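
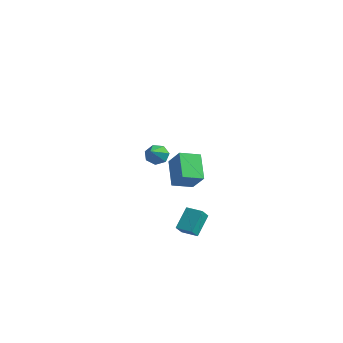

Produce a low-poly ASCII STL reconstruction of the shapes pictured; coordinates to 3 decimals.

solid 
facet normal -0.670 0.105 -0.734
outer loop
vertex -4.082 3.304 -2.556
vertex -3.506 4.459 -2.916
vertex -2.933 2.362 -3.74
endloop
endfacet
facet normal -0.430 -0.862 0.268
outer loop
vertex -1.914 2.201 -2.624
vertex -4.082 3.304 -2.556
vertex -2.933 2.362 -3.74
endloop
endfacet
facet normal -0.670 0.105 -0.734
outer loop
vertex -2.933 2.362 -3.74
vertex -3.506 4.459 -2.916
vertex -2.357 3.517 -4.1
endloop
endfacet
facet normal 0.605 -0.496 -0.623
outer loop
vertex -2.357 3.517 -4.1
vertex -1.914 2.201 -2.624
vertex -2.933 2.362 -3.74
endloop
endfacet
facet normal -0.605 0.496 0.623
outer loop
vertex -4.082 3.304 -2.556
vertex -2.487 4.298 -1.8
vertex -3.506 4.459 -2.916
endloop
endfacet
facet normal -0.430 -0.862 0.268
outer loop
vertex -3.063 3.143 -1.44
vertex -4.082 3.304 -2.556
vertex -1.914 2.201 -2.624
endloop
endfacet
facet normal -0.605 0.496 0.623
outer loop
vertex -3.063 3.143 -1.44
vertex -2.487 4.298 -1.8
vertex -4.082 3.304 -2.556
endloop
endfacet
facet normal 0.430 0.862 -0.268
outer loop
vertex -3.506 4.459 -2.916
vertex -2.487 4.298 -1.8
vertex -2.357 3.517 -4.1
endloop
endfacet
facet normal 0.605 -0.496 -0.623
outer loop
vertex -1.338 3.356 -2.984
vertex -1.914 2.201 -2.624
vertex -2.357 3.517 -4.1
endloop
endfacet
facet normal 0.430 0.862 -0.268
outer loop
vertex -2.357 3.517 -4.1
vertex -2.487 4.298 -1.8
vertex -1.338 3.356 -2.984
endloop
endfacet
facet normal 0.670 -0.105 0.734
outer loop
vertex -1.338 3.356 -2.984
vertex -3.063 3.143 -1.44
vertex -1.914 2.201 -2.624
endloop
endfacet
facet normal 0.670 -0.105 0.734
outer loop
vertex -2.487 4.298 -1.8
vertex -3.063 3.143 -1.44
vertex -1.338 3.356 -2.984
endloop
endfacet
facet normal -0.974 -0.228 0.016
outer loop
vertex 2.486 -2.093 -1.723
vertex 2.334 -1.489 -2.359
vertex 2.712 -3.134 -2.765
endloop
endfacet
facet normal 0.171 -0.678 0.715
outer loop
vertex 3.666 -2.911 -2.781
vertex 2.486 -2.093 -1.723
vertex 2.712 -3.134 -2.765
endloop
endfacet
facet normal -0.973 -0.228 0.018
outer loop
vertex 2.712 -3.134 -2.765
vertex 2.334 -1.489 -2.359
vertex 2.559 -2.53 -3.401
endloop
endfacet
facet normal 0.151 -0.698 -0.700
outer loop
vertex 2.559 -2.53 -3.401
vertex 3.666 -2.911 -2.781
vertex 2.712 -3.134 -2.765
endloop
endfacet
facet normal -0.152 0.698 0.699
outer loop
vertex 2.486 -2.093 -1.723
vertex 3.288 -1.266 -2.375
vertex 2.334 -1.489 -2.359
endloop
endfacet
facet normal 0.170 -0.678 0.715
outer loop
vertex 3.441 -1.87 -1.739
vertex 2.486 -2.093 -1.723
vertex 3.666 -2.911 -2.781
endloop
endfacet
facet normal -0.151 0.698 0.700
outer loop
vertex 3.441 -1.87 -1.739
vertex 3.288 -1.266 -2.375
vertex 2.486 -2.093 -1.723
endloop
endfacet
facet normal -0.171 0.678 -0.715
outer loop
vertex 2.334 -1.489 -2.359
vertex 3.288 -1.266 -2.375
vertex 2.559 -2.53 -3.401
endloop
endfacet
facet normal 0.151 -0.698 -0.699
outer loop
vertex 3.514 -2.307 -3.417
vertex 3.666 -2.911 -2.781
vertex 2.559 -2.53 -3.401
endloop
endfacet
facet normal -0.170 0.678 -0.715
outer loop
vertex 2.559 -2.53 -3.401
vertex 3.288 -1.266 -2.375
vertex 3.514 -2.307 -3.417
endloop
endfacet
facet normal 0.974 0.227 -0.017
outer loop
vertex 3.514 -2.307 -3.417
vertex 3.441 -1.87 -1.739
vertex 3.666 -2.911 -2.781
endloop
endfacet
facet normal 0.973 0.229 -0.017
outer loop
vertex 3.288 -1.266 -2.375
vertex 3.441 -1.87 -1.739
vertex 3.514 -2.307 -3.417
endloop
endfacet
facet normal -0.479 0.699 -0.530
outer loop
vertex 1.837 -2.697 2.306
vertex 1.333 -3.125 2.197
vertex 1.41 -2.69 2.701
endloop
endfacet
facet normal 0.592 0.500 0.632
outer loop
vertex 1.837 -2.697 2.306
vertex 1.41 -2.69 2.701
vertex 2.367 -4.635 3.343
endloop
endfacet
facet normal -0.478 0.700 -0.531
outer loop
vertex 1.41 -2.69 2.701
vertex 1.333 -3.125 2.197
vertex 0.925 -3.01 2.716
endloop
endfacet
facet normal -0.135 0.250 0.959
outer loop
vertex 1.41 -2.69 2.701
vertex 0.925 -3.01 2.716
vertex 2.367 -4.635 3.343
endloop
endfacet
facet normal -0.478 0.700 -0.531
outer loop
vertex 0.925 -3.01 2.716
vertex 1.333 -3.125 2.197
vertex 0.747 -3.417 2.34
endloop
endfacet
facet normal -0.664 -0.330 0.671
outer loop
vertex 0.925 -3.01 2.716
vertex 0.747 -3.417 2.34
vertex 2.367 -4.635 3.343
endloop
endfacet
facet normal -0.478 0.700 -0.531
outer loop
vertex 0.747 -3.417 2.34
vertex 1.333 -3.125 2.197
vertex 1.011 -3.603 1.857
endloop
endfacet
facet normal -0.595 -0.804 -0.016
outer loop
vertex 0.747 -3.417 2.34
vertex 1.011 -3.603 1.857
vertex 2.367 -4.635 3.343
endloop
endfacet
facet normal -0.479 0.700 -0.530
outer loop
vertex 1.011 -3.603 1.857
vertex 1.333 -3.125 2.197
vertex 1.517 -3.429 1.629
endloop
endfacet
facet normal 0.018 -0.814 -0.581
outer loop
vertex 1.011 -3.603 1.857
vertex 1.517 -3.429 1.629
vertex 2.367 -4.635 3.343
endloop
endfacet
facet normal -0.480 0.700 -0.530
outer loop
vertex 1.517 -3.429 1.629
vertex 1.333 -3.125 2.197
vertex 1.884 -3.026 1.829
endloop
endfacet
facet normal 0.716 -0.353 -0.603
outer loop
vertex 1.517 -3.429 1.629
vertex 1.884 -3.026 1.829
vertex 2.367 -4.635 3.343
endloop
endfacet
facet normal -0.480 0.700 -0.530
outer loop
vertex 1.884 -3.026 1.829
vertex 1.333 -3.125 2.197
vertex 1.837 -2.697 2.306
endloop
endfacet
facet normal 0.971 0.231 -0.064
outer loop
vertex 1.884 -3.026 1.829
vertex 1.837 -2.697 2.306
vertex 2.367 -4.635 3.343
endloop
endfacet

endsolid


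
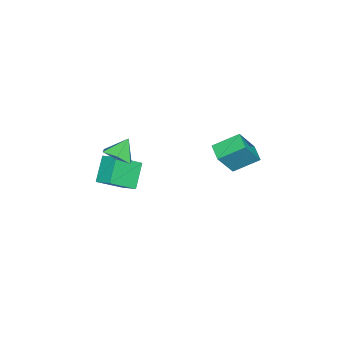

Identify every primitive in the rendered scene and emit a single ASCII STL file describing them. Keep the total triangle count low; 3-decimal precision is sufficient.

solid 
facet normal -0.789 -0.546 0.281
outer loop
vertex -3.516 3.665 4.506
vertex -4.528 4.243 2.784
vertex -2.876 2.313 3.677
endloop
endfacet
facet normal 0.487 -0.277 0.828
outer loop
vertex -2.032 2.897 3.376
vertex -3.516 3.665 4.506
vertex -2.876 2.313 3.677
endloop
endfacet
facet normal -0.789 -0.546 0.281
outer loop
vertex -2.876 2.313 3.677
vertex -4.528 4.243 2.784
vertex -3.889 2.891 1.955
endloop
endfacet
facet normal 0.374 -0.790 -0.485
outer loop
vertex -3.889 2.891 1.955
vertex -2.032 2.897 3.376
vertex -2.876 2.313 3.677
endloop
endfacet
facet normal -0.374 0.790 0.485
outer loop
vertex -3.516 3.665 4.506
vertex -3.684 4.827 2.483
vertex -4.528 4.243 2.784
endloop
endfacet
facet normal 0.487 -0.278 0.828
outer loop
vertex -2.671 4.249 4.205
vertex -3.516 3.665 4.506
vertex -2.032 2.897 3.376
endloop
endfacet
facet normal -0.374 0.791 0.485
outer loop
vertex -2.671 4.249 4.205
vertex -3.684 4.827 2.483
vertex -3.516 3.665 4.506
endloop
endfacet
facet normal -0.487 0.277 -0.828
outer loop
vertex -4.528 4.243 2.784
vertex -3.684 4.827 2.483
vertex -3.889 2.891 1.955
endloop
endfacet
facet normal 0.374 -0.791 -0.485
outer loop
vertex -3.044 3.475 1.654
vertex -2.032 2.897 3.376
vertex -3.889 2.891 1.955
endloop
endfacet
facet normal -0.487 0.277 -0.828
outer loop
vertex -3.889 2.891 1.955
vertex -3.684 4.827 2.483
vertex -3.044 3.475 1.654
endloop
endfacet
facet normal 0.790 0.545 -0.281
outer loop
vertex -3.044 3.475 1.654
vertex -2.671 4.249 4.205
vertex -2.032 2.897 3.376
endloop
endfacet
facet normal 0.789 0.546 -0.281
outer loop
vertex -3.684 4.827 2.483
vertex -2.671 4.249 4.205
vertex -3.044 3.475 1.654
endloop
endfacet
facet normal -0.592 0.537 -0.601
outer loop
vertex -4.65 -2.267 -0.467
vertex -3.357 -2.209 -1.689
vertex -5.051 -3.236 -0.937
endloop
endfacet
facet normal -0.726 -0.032 0.687
outer loop
vertex -3.843 -4.331 0.289
vertex -4.65 -2.267 -0.467
vertex -5.051 -3.236 -0.937
endloop
endfacet
facet normal -0.592 0.536 -0.602
outer loop
vertex -5.051 -3.236 -0.937
vertex -3.357 -2.209 -1.689
vertex -3.758 -3.179 -2.159
endloop
endfacet
facet normal -0.349 -0.843 -0.409
outer loop
vertex -3.758 -3.179 -2.159
vertex -3.843 -4.331 0.289
vertex -5.051 -3.236 -0.937
endloop
endfacet
facet normal 0.349 0.843 0.409
outer loop
vertex -4.65 -2.267 -0.467
vertex -2.149 -3.304 -0.463
vertex -3.357 -2.209 -1.689
endloop
endfacet
facet normal -0.726 -0.032 0.687
outer loop
vertex -3.442 -3.361 0.759
vertex -4.65 -2.267 -0.467
vertex -3.843 -4.331 0.289
endloop
endfacet
facet normal 0.349 0.843 0.409
outer loop
vertex -3.442 -3.361 0.759
vertex -2.149 -3.304 -0.463
vertex -4.65 -2.267 -0.467
endloop
endfacet
facet normal 0.726 0.032 -0.687
outer loop
vertex -3.357 -2.209 -1.689
vertex -2.149 -3.304 -0.463
vertex -3.758 -3.179 -2.159
endloop
endfacet
facet normal -0.349 -0.843 -0.409
outer loop
vertex -2.55 -4.273 -0.933
vertex -3.843 -4.331 0.289
vertex -3.758 -3.179 -2.159
endloop
endfacet
facet normal 0.726 0.032 -0.687
outer loop
vertex -3.758 -3.179 -2.159
vertex -2.149 -3.304 -0.463
vertex -2.55 -4.273 -0.933
endloop
endfacet
facet normal 0.592 -0.536 0.601
outer loop
vertex -2.55 -4.273 -0.933
vertex -3.442 -3.361 0.759
vertex -3.843 -4.331 0.289
endloop
endfacet
facet normal 0.592 -0.537 0.601
outer loop
vertex -2.149 -3.304 -0.463
vertex -3.442 -3.361 0.759
vertex -2.55 -4.273 -0.933
endloop
endfacet
facet normal 0.549 -0.307 -0.777
outer loop
vertex -1.426 -3.385 2.821
vertex -1.859 -2.727 2.255
vertex -1.049 -2.495 2.736
endloop
endfacet
facet normal 0.338 -0.054 0.940
outer loop
vertex -1.426 -3.385 2.821
vertex -1.049 -2.495 2.736
vertex -2.601 -2.313 3.305
endloop
endfacet
facet normal 0.549 -0.306 -0.777
outer loop
vertex -1.049 -2.495 2.736
vertex -1.859 -2.727 2.255
vertex -1.483 -1.837 2.17
endloop
endfacet
facet normal 0.309 0.729 0.610
outer loop
vertex -1.049 -2.495 2.736
vertex -1.483 -1.837 2.17
vertex -2.601 -2.313 3.305
endloop
endfacet
facet normal 0.549 -0.306 -0.777
outer loop
vertex -1.483 -1.837 2.17
vertex -1.859 -2.727 2.255
vertex -2.293 -2.069 1.689
endloop
endfacet
facet normal -0.319 0.944 0.082
outer loop
vertex -1.483 -1.837 2.17
vertex -2.293 -2.069 1.689
vertex -2.601 -2.313 3.305
endloop
endfacet
facet normal 0.549 -0.307 -0.778
outer loop
vertex -2.293 -2.069 1.689
vertex -1.859 -2.727 2.255
vertex -2.669 -2.959 1.775
endloop
endfacet
facet normal -0.919 0.377 -0.118
outer loop
vertex -2.293 -2.069 1.689
vertex -2.669 -2.959 1.775
vertex -2.601 -2.313 3.305
endloop
endfacet
facet normal 0.549 -0.308 -0.777
outer loop
vertex -2.669 -2.959 1.775
vertex -1.859 -2.727 2.255
vertex -2.236 -3.617 2.341
endloop
endfacet
facet normal -0.890 -0.405 0.210
outer loop
vertex -2.669 -2.959 1.775
vertex -2.236 -3.617 2.341
vertex -2.601 -2.313 3.305
endloop
endfacet
facet normal 0.549 -0.308 -0.777
outer loop
vertex -2.236 -3.617 2.341
vertex -1.859 -2.727 2.255
vertex -1.426 -3.385 2.821
endloop
endfacet
facet normal -0.261 -0.620 0.740
outer loop
vertex -2.236 -3.617 2.341
vertex -1.426 -3.385 2.821
vertex -2.601 -2.313 3.305
endloop
endfacet

endsolid


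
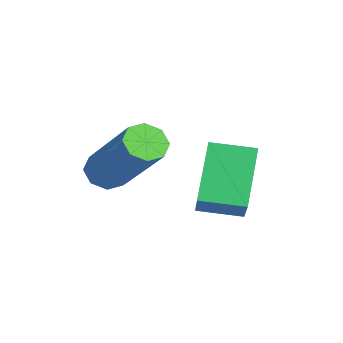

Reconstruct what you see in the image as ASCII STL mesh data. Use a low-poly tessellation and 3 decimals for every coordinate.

solid 
facet normal -0.738 0.149 -0.658
outer loop
vertex -3.577 -0.813 -3.579
vertex -3.267 0.14 -3.71
vertex -2.657 -1.268 -4.713
endloop
endfacet
facet normal -0.307 -0.943 0.129
outer loop
vertex -1.713 -1.46 -3.87
vertex -3.577 -0.813 -3.579
vertex -2.657 -1.268 -4.713
endloop
endfacet
facet normal -0.738 0.150 -0.659
outer loop
vertex -2.657 -1.268 -4.713
vertex -3.267 0.14 -3.71
vertex -2.347 -0.316 -4.844
endloop
endfacet
facet normal 0.601 -0.298 -0.741
outer loop
vertex -2.347 -0.316 -4.844
vertex -1.713 -1.46 -3.87
vertex -2.657 -1.268 -4.713
endloop
endfacet
facet normal -0.602 0.298 0.741
outer loop
vertex -3.577 -0.813 -3.579
vertex -2.323 -0.052 -2.867
vertex -3.267 0.14 -3.71
endloop
endfacet
facet normal -0.307 -0.943 0.130
outer loop
vertex -2.633 -1.004 -2.736
vertex -3.577 -0.813 -3.579
vertex -1.713 -1.46 -3.87
endloop
endfacet
facet normal -0.602 0.298 0.741
outer loop
vertex -2.633 -1.004 -2.736
vertex -2.323 -0.052 -2.867
vertex -3.577 -0.813 -3.579
endloop
endfacet
facet normal 0.307 0.943 -0.130
outer loop
vertex -3.267 0.14 -3.71
vertex -2.323 -0.052 -2.867
vertex -2.347 -0.316 -4.844
endloop
endfacet
facet normal 0.602 -0.298 -0.741
outer loop
vertex -1.403 -0.507 -4.001
vertex -1.713 -1.46 -3.87
vertex -2.347 -0.316 -4.844
endloop
endfacet
facet normal 0.307 0.943 -0.130
outer loop
vertex -2.347 -0.316 -4.844
vertex -2.323 -0.052 -2.867
vertex -1.403 -0.507 -4.001
endloop
endfacet
facet normal 0.738 -0.149 0.658
outer loop
vertex -1.403 -0.507 -4.001
vertex -2.633 -1.004 -2.736
vertex -1.713 -1.46 -3.87
endloop
endfacet
facet normal 0.738 -0.150 0.658
outer loop
vertex -2.323 -0.052 -2.867
vertex -2.633 -1.004 -2.736
vertex -1.403 -0.507 -4.001
endloop
endfacet
facet normal -0.664 -0.254 -0.704
outer loop
vertex -4.108 -2.472 -4.599
vertex -4.346 -2.787 -4.261
vertex -4.395 -2.287 -4.395
endloop
endfacet
facet normal 0.198 0.848 -0.491
outer loop
vertex -4.108 -2.472 -4.599
vertex -4.395 -2.287 -4.395
vertex -2.656 -1.917 -3.056
endloop
endfacet
facet normal 0.198 0.848 -0.491
outer loop
vertex -2.656 -1.917 -3.056
vertex -4.395 -2.287 -4.395
vertex -2.943 -1.732 -2.852
endloop
endfacet
facet normal 0.663 0.252 0.705
outer loop
vertex -2.656 -1.917 -3.056
vertex -2.943 -1.732 -2.852
vertex -2.894 -2.233 -2.719
endloop
endfacet
facet normal -0.663 -0.254 -0.704
outer loop
vertex -4.395 -2.287 -4.395
vertex -4.346 -2.787 -4.261
vertex -4.654 -2.396 -4.112
endloop
endfacet
facet normal -0.372 0.928 0.017
outer loop
vertex -4.395 -2.287 -4.395
vertex -4.654 -2.396 -4.112
vertex -2.943 -1.732 -2.852
endloop
endfacet
facet normal -0.372 0.928 0.017
outer loop
vertex -2.943 -1.732 -2.852
vertex -4.654 -2.396 -4.112
vertex -3.202 -1.841 -2.57
endloop
endfacet
facet normal 0.662 0.252 0.706
outer loop
vertex -2.943 -1.732 -2.852
vertex -3.202 -1.841 -2.57
vertex -2.894 -2.233 -2.719
endloop
endfacet
facet normal -0.663 -0.254 -0.704
outer loop
vertex -4.654 -2.396 -4.112
vertex -4.346 -2.787 -4.261
vertex -4.732 -2.733 -3.917
endloop
endfacet
facet normal -0.722 0.464 0.513
outer loop
vertex -4.654 -2.396 -4.112
vertex -4.732 -2.733 -3.917
vertex -3.202 -1.841 -2.57
endloop
endfacet
facet normal -0.722 0.463 0.514
outer loop
vertex -3.202 -1.841 -2.57
vertex -4.732 -2.733 -3.917
vertex -3.28 -2.179 -2.375
endloop
endfacet
facet normal 0.663 0.253 0.704
outer loop
vertex -3.202 -1.841 -2.57
vertex -3.28 -2.179 -2.375
vertex -2.894 -2.233 -2.719
endloop
endfacet
facet normal -0.663 -0.252 -0.705
outer loop
vertex -4.732 -2.733 -3.917
vertex -4.346 -2.787 -4.261
vertex -4.584 -3.103 -3.924
endloop
endfacet
facet normal -0.649 -0.273 0.710
outer loop
vertex -4.732 -2.733 -3.917
vertex -4.584 -3.103 -3.924
vertex -3.28 -2.179 -2.375
endloop
endfacet
facet normal -0.650 -0.272 0.710
outer loop
vertex -3.28 -2.179 -2.375
vertex -4.584 -3.103 -3.924
vertex -3.132 -2.548 -2.381
endloop
endfacet
facet normal 0.663 0.254 0.704
outer loop
vertex -3.28 -2.179 -2.375
vertex -3.132 -2.548 -2.381
vertex -2.894 -2.233 -2.719
endloop
endfacet
facet normal -0.663 -0.252 -0.705
outer loop
vertex -4.584 -3.103 -3.924
vertex -4.346 -2.787 -4.261
vertex -4.297 -3.288 -4.128
endloop
endfacet
facet normal -0.198 -0.848 0.491
outer loop
vertex -4.584 -3.103 -3.924
vertex -4.297 -3.288 -4.128
vertex -3.132 -2.548 -2.381
endloop
endfacet
facet normal -0.198 -0.848 0.491
outer loop
vertex -3.132 -2.548 -2.381
vertex -4.297 -3.288 -4.128
vertex -2.845 -2.733 -2.585
endloop
endfacet
facet normal 0.664 0.254 0.704
outer loop
vertex -3.132 -2.548 -2.381
vertex -2.845 -2.733 -2.585
vertex -2.894 -2.233 -2.719
endloop
endfacet
facet normal -0.662 -0.252 -0.706
outer loop
vertex -4.297 -3.288 -4.128
vertex -4.346 -2.787 -4.261
vertex -4.038 -3.179 -4.41
endloop
endfacet
facet normal 0.372 -0.928 -0.017
outer loop
vertex -4.297 -3.288 -4.128
vertex -4.038 -3.179 -4.41
vertex -2.845 -2.733 -2.585
endloop
endfacet
facet normal 0.372 -0.928 -0.017
outer loop
vertex -2.845 -2.733 -2.585
vertex -4.038 -3.179 -4.41
vertex -2.586 -2.624 -2.868
endloop
endfacet
facet normal 0.663 0.254 0.704
outer loop
vertex -2.845 -2.733 -2.585
vertex -2.586 -2.624 -2.868
vertex -2.894 -2.233 -2.719
endloop
endfacet
facet normal -0.663 -0.253 -0.704
outer loop
vertex -4.038 -3.179 -4.41
vertex -4.346 -2.787 -4.261
vertex -3.96 -2.841 -4.605
endloop
endfacet
facet normal 0.722 -0.463 -0.514
outer loop
vertex -4.038 -3.179 -4.41
vertex -3.96 -2.841 -4.605
vertex -2.586 -2.624 -2.868
endloop
endfacet
facet normal 0.722 -0.464 -0.513
outer loop
vertex -2.586 -2.624 -2.868
vertex -3.96 -2.841 -4.605
vertex -2.508 -2.287 -3.063
endloop
endfacet
facet normal 0.663 0.254 0.704
outer loop
vertex -2.586 -2.624 -2.868
vertex -2.508 -2.287 -3.063
vertex -2.894 -2.233 -2.719
endloop
endfacet
facet normal -0.663 -0.254 -0.704
outer loop
vertex -3.96 -2.841 -4.605
vertex -4.346 -2.787 -4.261
vertex -4.108 -2.472 -4.599
endloop
endfacet
facet normal 0.650 0.272 -0.710
outer loop
vertex -3.96 -2.841 -4.605
vertex -4.108 -2.472 -4.599
vertex -2.508 -2.287 -3.063
endloop
endfacet
facet normal 0.650 0.273 -0.710
outer loop
vertex -2.508 -2.287 -3.063
vertex -4.108 -2.472 -4.599
vertex -2.656 -1.917 -3.056
endloop
endfacet
facet normal 0.663 0.252 0.705
outer loop
vertex -2.508 -2.287 -3.063
vertex -2.656 -1.917 -3.056
vertex -2.894 -2.233 -2.719
endloop
endfacet

endsolid


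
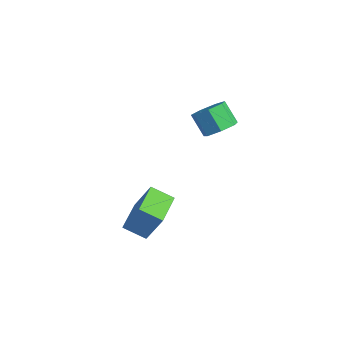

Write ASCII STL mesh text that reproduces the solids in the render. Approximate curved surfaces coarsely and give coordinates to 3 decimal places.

solid 
facet normal 0.665 0.078 -0.743
outer loop
vertex -0.132 3.743 3.088
vertex -0.717 3.401 2.528
vertex -0.585 4.246 2.735
endloop
endfacet
facet normal 0.453 0.748 0.485
outer loop
vertex -0.132 3.743 3.088
vertex -0.585 4.246 2.735
vertex -0.997 3.642 4.053
endloop
endfacet
facet normal 0.452 0.749 0.485
outer loop
vertex -0.997 3.642 4.053
vertex -0.585 4.246 2.735
vertex -1.45 4.144 3.7
endloop
endfacet
facet normal -0.665 -0.078 0.743
outer loop
vertex -0.997 3.642 4.053
vertex -1.45 4.144 3.7
vertex -1.583 3.299 3.492
endloop
endfacet
facet normal 0.666 0.078 -0.742
outer loop
vertex -0.585 4.246 2.735
vertex -0.717 3.401 2.528
vertex -1.138 4.112 2.225
endloop
endfacet
facet normal -0.183 0.981 -0.060
outer loop
vertex -0.585 4.246 2.735
vertex -1.138 4.112 2.225
vertex -1.45 4.144 3.7
endloop
endfacet
facet normal -0.181 0.982 -0.060
outer loop
vertex -1.45 4.144 3.7
vertex -1.138 4.112 2.225
vertex -2.003 4.011 3.19
endloop
endfacet
facet normal -0.666 -0.078 0.742
outer loop
vertex -1.45 4.144 3.7
vertex -2.003 4.011 3.19
vertex -1.583 3.299 3.492
endloop
endfacet
facet normal 0.666 0.078 -0.742
outer loop
vertex -1.138 4.112 2.225
vertex -0.717 3.401 2.528
vertex -1.374 3.443 1.943
endloop
endfacet
facet normal -0.679 0.475 -0.559
outer loop
vertex -1.138 4.112 2.225
vertex -1.374 3.443 1.943
vertex -2.003 4.011 3.19
endloop
endfacet
facet normal -0.679 0.475 -0.559
outer loop
vertex -2.003 4.011 3.19
vertex -1.374 3.443 1.943
vertex -2.239 3.342 2.908
endloop
endfacet
facet normal -0.666 -0.078 0.742
outer loop
vertex -2.003 4.011 3.19
vertex -2.239 3.342 2.908
vertex -1.583 3.299 3.492
endloop
endfacet
facet normal 0.666 0.078 -0.742
outer loop
vertex -1.374 3.443 1.943
vertex -0.717 3.401 2.528
vertex -1.116 2.742 2.101
endloop
endfacet
facet normal -0.666 -0.389 -0.637
outer loop
vertex -1.374 3.443 1.943
vertex -1.116 2.742 2.101
vertex -2.239 3.342 2.908
endloop
endfacet
facet normal -0.666 -0.389 -0.637
outer loop
vertex -2.239 3.342 2.908
vertex -1.116 2.742 2.101
vertex -1.981 2.641 3.066
endloop
endfacet
facet normal -0.666 -0.078 0.742
outer loop
vertex -2.239 3.342 2.908
vertex -1.981 2.641 3.066
vertex -1.583 3.299 3.492
endloop
endfacet
facet normal 0.665 0.078 -0.743
outer loop
vertex -1.116 2.742 2.101
vertex -0.717 3.401 2.528
vertex -0.557 2.537 2.58
endloop
endfacet
facet normal -0.150 -0.960 -0.235
outer loop
vertex -1.116 2.742 2.101
vertex -0.557 2.537 2.58
vertex -1.981 2.641 3.066
endloop
endfacet
facet normal -0.151 -0.960 -0.236
outer loop
vertex -1.981 2.641 3.066
vertex -0.557 2.537 2.58
vertex -1.423 2.436 3.545
endloop
endfacet
facet normal -0.666 -0.078 0.742
outer loop
vertex -1.981 2.641 3.066
vertex -1.423 2.436 3.545
vertex -1.583 3.299 3.492
endloop
endfacet
facet normal 0.666 0.079 -0.741
outer loop
vertex -0.557 2.537 2.58
vertex -0.717 3.401 2.528
vertex -0.12 2.982 3.02
endloop
endfacet
facet normal 0.477 -0.809 0.344
outer loop
vertex -0.557 2.537 2.58
vertex -0.12 2.982 3.02
vertex -1.423 2.436 3.545
endloop
endfacet
facet normal 0.477 -0.809 0.343
outer loop
vertex -1.423 2.436 3.545
vertex -0.12 2.982 3.02
vertex -0.985 2.881 3.985
endloop
endfacet
facet normal -0.666 -0.078 0.742
outer loop
vertex -1.423 2.436 3.545
vertex -0.985 2.881 3.985
vertex -1.583 3.299 3.492
endloop
endfacet
facet normal 0.666 0.077 -0.742
outer loop
vertex -0.12 2.982 3.02
vertex -0.717 3.401 2.528
vertex -0.132 3.743 3.088
endloop
endfacet
facet normal 0.746 -0.048 0.664
outer loop
vertex -0.12 2.982 3.02
vertex -0.132 3.743 3.088
vertex -0.985 2.881 3.985
endloop
endfacet
facet normal 0.746 -0.048 0.664
outer loop
vertex -0.985 2.881 3.985
vertex -0.132 3.743 3.088
vertex -0.997 3.642 4.053
endloop
endfacet
facet normal -0.666 -0.077 0.742
outer loop
vertex -0.985 2.881 3.985
vertex -0.997 3.642 4.053
vertex -1.583 3.299 3.492
endloop
endfacet
facet normal -0.687 -0.576 0.444
outer loop
vertex -1.066 -0.887 -1.334
vertex -2.125 0.498 -1.175
vertex -1.84 -1.283 -3.045
endloop
endfacet
facet normal 0.605 -0.791 -0.090
outer loop
vertex -0.975 -0.558 -3.605
vertex -1.066 -0.887 -1.334
vertex -1.84 -1.283 -3.045
endloop
endfacet
facet normal -0.686 -0.576 0.444
outer loop
vertex -1.84 -1.283 -3.045
vertex -2.125 0.498 -1.175
vertex -2.899 0.101 -2.887
endloop
endfacet
facet normal -0.404 -0.207 -0.891
outer loop
vertex -2.899 0.101 -2.887
vertex -0.975 -0.558 -3.605
vertex -1.84 -1.283 -3.045
endloop
endfacet
facet normal 0.404 0.207 0.891
outer loop
vertex -1.066 -0.887 -1.334
vertex -1.26 1.223 -1.735
vertex -2.125 0.498 -1.175
endloop
endfacet
facet normal 0.605 -0.791 -0.090
outer loop
vertex -0.201 -0.161 -1.893
vertex -1.066 -0.887 -1.334
vertex -0.975 -0.558 -3.605
endloop
endfacet
facet normal 0.403 0.206 0.892
outer loop
vertex -0.201 -0.161 -1.893
vertex -1.26 1.223 -1.735
vertex -1.066 -0.887 -1.334
endloop
endfacet
facet normal -0.605 0.791 0.090
outer loop
vertex -2.125 0.498 -1.175
vertex -1.26 1.223 -1.735
vertex -2.899 0.101 -2.887
endloop
endfacet
facet normal -0.403 -0.206 -0.892
outer loop
vertex -2.034 0.827 -3.446
vertex -0.975 -0.558 -3.605
vertex -2.899 0.101 -2.887
endloop
endfacet
facet normal -0.605 0.791 0.091
outer loop
vertex -2.899 0.101 -2.887
vertex -1.26 1.223 -1.735
vertex -2.034 0.827 -3.446
endloop
endfacet
facet normal 0.687 0.576 -0.444
outer loop
vertex -2.034 0.827 -3.446
vertex -0.201 -0.161 -1.893
vertex -0.975 -0.558 -3.605
endloop
endfacet
facet normal 0.686 0.576 -0.444
outer loop
vertex -1.26 1.223 -1.735
vertex -0.201 -0.161 -1.893
vertex -2.034 0.827 -3.446
endloop
endfacet

endsolid


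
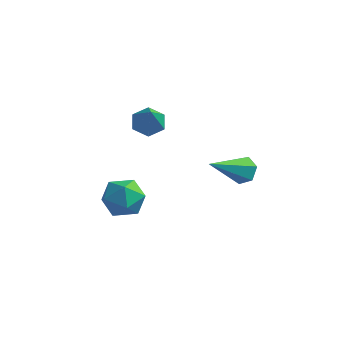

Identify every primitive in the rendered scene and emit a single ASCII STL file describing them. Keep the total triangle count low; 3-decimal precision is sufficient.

solid 
facet normal 0.341 0.769 -0.540
outer loop
vertex 4.402 0.791 0.222
vertex 3.888 0.763 -0.142
vertex 3.889 1.125 0.374
endloop
endfacet
facet normal 0.361 0.135 0.923
outer loop
vertex 4.402 0.791 0.222
vertex 3.889 1.125 0.374
vertex 3.232 -0.723 0.902
endloop
endfacet
facet normal 0.339 0.770 -0.541
outer loop
vertex 3.889 1.125 0.374
vertex 3.888 0.763 -0.142
vertex 3.375 1.096 0.01
endloop
endfacet
facet normal -0.544 0.404 0.736
outer loop
vertex 3.889 1.125 0.374
vertex 3.375 1.096 0.01
vertex 3.232 -0.723 0.902
endloop
endfacet
facet normal 0.340 0.770 -0.540
outer loop
vertex 3.375 1.096 0.01
vertex 3.888 0.763 -0.142
vertex 3.375 0.734 -0.506
endloop
endfacet
facet normal -0.997 0.058 -0.041
outer loop
vertex 3.375 1.096 0.01
vertex 3.375 0.734 -0.506
vertex 3.232 -0.723 0.902
endloop
endfacet
facet normal 0.340 0.769 -0.541
outer loop
vertex 3.375 0.734 -0.506
vertex 3.888 0.763 -0.142
vertex 3.888 0.401 -0.657
endloop
endfacet
facet normal -0.545 -0.554 -0.629
outer loop
vertex 3.375 0.734 -0.506
vertex 3.888 0.401 -0.657
vertex 3.232 -0.723 0.902
endloop
endfacet
facet normal 0.342 0.769 -0.540
outer loop
vertex 3.888 0.401 -0.657
vertex 3.888 0.763 -0.142
vertex 4.401 0.429 -0.293
endloop
endfacet
facet normal 0.358 -0.822 -0.442
outer loop
vertex 3.888 0.401 -0.657
vertex 4.401 0.429 -0.293
vertex 3.232 -0.723 0.902
endloop
endfacet
facet normal 0.341 0.769 -0.541
outer loop
vertex 4.401 0.429 -0.293
vertex 3.888 0.763 -0.142
vertex 4.402 0.791 0.222
endloop
endfacet
facet normal 0.812 -0.478 0.334
outer loop
vertex 4.401 0.429 -0.293
vertex 4.402 0.791 0.222
vertex 3.232 -0.723 0.902
endloop
endfacet
facet normal -0.370 -0.452 0.811
outer loop
vertex -1.202 -0.321 -1.878
vertex -0.896 -1.165 -2.209
vertex -0.327 -0.634 -1.653
endloop
endfacet
facet normal -0.170 0.216 0.961
outer loop
vertex -1.202 -0.321 -1.878
vertex -0.327 -0.634 -1.653
vertex -0.461 0.284 -1.883
endloop
endfacet
facet normal -0.533 0.657 0.533
outer loop
vertex -1.202 -0.321 -1.878
vertex -0.461 0.284 -1.883
vertex -1.114 0.322 -2.582
endloop
endfacet
facet normal -0.958 0.261 0.119
outer loop
vertex -1.202 -0.321 -1.878
vertex -1.114 0.322 -2.582
vertex -1.383 -0.574 -2.783
endloop
endfacet
facet normal -0.858 -0.425 0.290
outer loop
vertex -1.202 -0.321 -1.878
vertex -1.383 -0.574 -2.783
vertex -0.896 -1.165 -2.209
endloop
endfacet
facet normal 0.523 0.278 0.805
outer loop
vertex -0.461 0.284 -1.883
vertex -0.327 -0.634 -1.653
vertex 0.303 -0.186 -2.217
endloop
endfacet
facet normal 0.198 -0.802 0.563
outer loop
vertex -0.327 -0.634 -1.653
vertex -0.896 -1.165 -2.209
vertex 0.034 -1.082 -2.418
endloop
endfacet
facet normal -0.589 -0.758 -0.281
outer loop
vertex -0.896 -1.165 -2.209
vertex -1.383 -0.574 -2.783
vertex -0.619 -1.044 -3.117
endloop
endfacet
facet normal -0.751 0.351 -0.560
outer loop
vertex -1.383 -0.574 -2.783
vertex -1.114 0.322 -2.582
vertex -0.753 -0.126 -3.347
endloop
endfacet
facet normal -0.063 0.992 0.113
outer loop
vertex -1.114 0.322 -2.582
vertex -0.461 0.284 -1.883
vertex -0.184 0.405 -2.791
endloop
endfacet
facet normal 0.958 -0.261 -0.119
outer loop
vertex 0.122 -0.439 -3.122
vertex 0.303 -0.186 -2.217
vertex 0.034 -1.082 -2.418
endloop
endfacet
facet normal 0.533 -0.657 -0.533
outer loop
vertex 0.122 -0.439 -3.122
vertex 0.034 -1.082 -2.418
vertex -0.619 -1.044 -3.117
endloop
endfacet
facet normal 0.170 -0.216 -0.961
outer loop
vertex 0.122 -0.439 -3.122
vertex -0.619 -1.044 -3.117
vertex -0.753 -0.126 -3.347
endloop
endfacet
facet normal 0.370 0.452 -0.811
outer loop
vertex 0.122 -0.439 -3.122
vertex -0.753 -0.126 -3.347
vertex -0.184 0.405 -2.791
endloop
endfacet
facet normal 0.858 0.425 -0.290
outer loop
vertex 0.122 -0.439 -3.122
vertex -0.184 0.405 -2.791
vertex 0.303 -0.186 -2.217
endloop
endfacet
facet normal 0.751 -0.351 0.560
outer loop
vertex 0.034 -1.082 -2.418
vertex 0.303 -0.186 -2.217
vertex -0.327 -0.634 -1.653
endloop
endfacet
facet normal 0.063 -0.992 -0.113
outer loop
vertex -0.619 -1.044 -3.117
vertex 0.034 -1.082 -2.418
vertex -0.896 -1.165 -2.209
endloop
endfacet
facet normal -0.523 -0.278 -0.805
outer loop
vertex -0.753 -0.126 -3.347
vertex -0.619 -1.044 -3.117
vertex -1.383 -0.574 -2.783
endloop
endfacet
facet normal -0.198 0.802 -0.563
outer loop
vertex -0.184 0.405 -2.791
vertex -0.753 -0.126 -3.347
vertex -1.114 0.322 -2.582
endloop
endfacet
facet normal 0.589 0.758 0.281
outer loop
vertex 0.303 -0.186 -2.217
vertex -0.184 0.405 -2.791
vertex -0.461 0.284 -1.883
endloop
endfacet
facet normal -0.383 0.567 -0.729
outer loop
vertex 0.692 0.574 1.158
vertex 0.069 0.482 1.414
vertex 0.449 1.007 1.622
endloop
endfacet
facet normal 0.927 0.330 0.178
outer loop
vertex 0.692 0.574 1.158
vertex 0.449 1.007 1.622
vertex 0.791 -0.582 2.786
endloop
endfacet
facet normal -0.384 0.567 -0.729
outer loop
vertex 0.449 1.007 1.622
vertex 0.069 0.482 1.414
vertex -0.174 0.915 1.879
endloop
endfacet
facet normal 0.225 0.607 0.762
outer loop
vertex 0.449 1.007 1.622
vertex -0.174 0.915 1.879
vertex 0.791 -0.582 2.786
endloop
endfacet
facet normal -0.383 0.567 -0.729
outer loop
vertex -0.174 0.915 1.879
vertex 0.069 0.482 1.414
vertex -0.554 0.391 1.671
endloop
endfacet
facet normal -0.587 0.107 0.802
outer loop
vertex -0.174 0.915 1.879
vertex -0.554 0.391 1.671
vertex 0.791 -0.582 2.786
endloop
endfacet
facet normal -0.384 0.566 -0.730
outer loop
vertex -0.554 0.391 1.671
vertex 0.069 0.482 1.414
vertex -0.31 -0.042 1.207
endloop
endfacet
facet normal -0.697 -0.669 0.257
outer loop
vertex -0.554 0.391 1.671
vertex -0.31 -0.042 1.207
vertex 0.791 -0.582 2.786
endloop
endfacet
facet normal -0.384 0.566 -0.729
outer loop
vertex -0.31 -0.042 1.207
vertex 0.069 0.482 1.414
vertex 0.313 0.05 0.95
endloop
endfacet
facet normal 0.005 -0.945 -0.327
outer loop
vertex -0.31 -0.042 1.207
vertex 0.313 0.05 0.95
vertex 0.791 -0.582 2.786
endloop
endfacet
facet normal -0.383 0.567 -0.729
outer loop
vertex 0.313 0.05 0.95
vertex 0.069 0.482 1.414
vertex 0.692 0.574 1.158
endloop
endfacet
facet normal 0.817 -0.446 -0.366
outer loop
vertex 0.313 0.05 0.95
vertex 0.692 0.574 1.158
vertex 0.791 -0.582 2.786
endloop
endfacet

endsolid


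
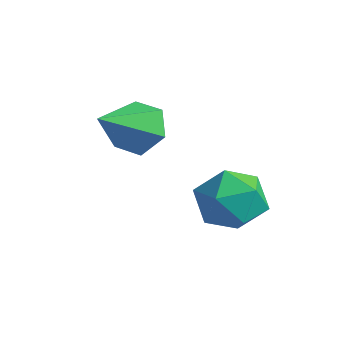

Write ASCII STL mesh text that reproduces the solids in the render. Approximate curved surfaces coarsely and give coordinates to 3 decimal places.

solid 
facet normal 0.214 0.423 0.881
outer loop
vertex 0.139 2.031 -2.932
vertex -0.106 1.026 -2.39
vertex 0.981 1.241 -2.757
endloop
endfacet
facet normal 0.598 0.717 0.358
outer loop
vertex 0.139 2.031 -2.932
vertex 0.981 1.241 -2.757
vertex 0.913 1.806 -3.776
endloop
endfacet
facet normal 0.146 0.981 -0.127
outer loop
vertex 0.139 2.031 -2.932
vertex 0.913 1.806 -3.776
vertex -0.216 1.94 -4.04
endloop
endfacet
facet normal -0.519 0.849 0.096
outer loop
vertex 0.139 2.031 -2.932
vertex -0.216 1.94 -4.04
vertex -0.846 1.458 -3.183
endloop
endfacet
facet normal -0.477 0.504 0.720
outer loop
vertex 0.139 2.031 -2.932
vertex -0.846 1.458 -3.183
vertex -0.106 1.026 -2.39
endloop
endfacet
facet normal 0.979 0.200 0.046
outer loop
vertex 0.913 1.806 -3.776
vertex 0.981 1.241 -2.757
vertex 1.146 0.662 -3.757
endloop
endfacet
facet normal 0.356 -0.276 0.893
outer loop
vertex 0.981 1.241 -2.757
vertex -0.106 1.026 -2.39
vertex 0.516 0.18 -2.9
endloop
endfacet
facet normal -0.761 -0.145 0.632
outer loop
vertex -0.106 1.026 -2.39
vertex -0.846 1.458 -3.183
vertex -0.613 0.314 -3.164
endloop
endfacet
facet normal -0.829 0.414 -0.376
outer loop
vertex -0.846 1.458 -3.183
vertex -0.216 1.94 -4.04
vertex -0.681 0.879 -4.183
endloop
endfacet
facet normal 0.247 0.627 -0.739
outer loop
vertex -0.216 1.94 -4.04
vertex 0.913 1.806 -3.776
vertex 0.406 1.094 -4.55
endloop
endfacet
facet normal 0.519 -0.849 -0.096
outer loop
vertex 0.161 0.089 -4.008
vertex 1.146 0.662 -3.757
vertex 0.516 0.18 -2.9
endloop
endfacet
facet normal -0.146 -0.981 0.127
outer loop
vertex 0.161 0.089 -4.008
vertex 0.516 0.18 -2.9
vertex -0.613 0.314 -3.164
endloop
endfacet
facet normal -0.598 -0.717 -0.358
outer loop
vertex 0.161 0.089 -4.008
vertex -0.613 0.314 -3.164
vertex -0.681 0.879 -4.183
endloop
endfacet
facet normal -0.214 -0.423 -0.881
outer loop
vertex 0.161 0.089 -4.008
vertex -0.681 0.879 -4.183
vertex 0.406 1.094 -4.55
endloop
endfacet
facet normal 0.477 -0.504 -0.720
outer loop
vertex 0.161 0.089 -4.008
vertex 0.406 1.094 -4.55
vertex 1.146 0.662 -3.757
endloop
endfacet
facet normal 0.829 -0.414 0.376
outer loop
vertex 0.516 0.18 -2.9
vertex 1.146 0.662 -3.757
vertex 0.981 1.241 -2.757
endloop
endfacet
facet normal -0.247 -0.627 0.739
outer loop
vertex -0.613 0.314 -3.164
vertex 0.516 0.18 -2.9
vertex -0.106 1.026 -2.39
endloop
endfacet
facet normal -0.979 -0.200 -0.046
outer loop
vertex -0.681 0.879 -4.183
vertex -0.613 0.314 -3.164
vertex -0.846 1.458 -3.183
endloop
endfacet
facet normal -0.356 0.276 -0.893
outer loop
vertex 0.406 1.094 -4.55
vertex -0.681 0.879 -4.183
vertex -0.216 1.94 -4.04
endloop
endfacet
facet normal 0.761 0.145 -0.632
outer loop
vertex 1.146 0.662 -3.757
vertex 0.406 1.094 -4.55
vertex 0.913 1.806 -3.776
endloop
endfacet
facet normal -0.155 0.815 -0.558
outer loop
vertex -1.104 -0.274 -1.023
vertex -2.055 -0.465 -1.038
vertex -1.682 0.088 -0.333
endloop
endfacet
facet normal 0.787 0.092 0.611
outer loop
vertex -1.104 -0.274 -1.023
vertex -1.682 0.088 -0.333
vertex -1.745 -2.095 0.078
endloop
endfacet
facet normal -0.155 0.815 -0.558
outer loop
vertex -1.682 0.088 -0.333
vertex -2.055 -0.465 -1.038
vertex -2.633 -0.103 -0.348
endloop
endfacet
facet normal -0.053 0.186 0.981
outer loop
vertex -1.682 0.088 -0.333
vertex -2.633 -0.103 -0.348
vertex -1.745 -2.095 0.078
endloop
endfacet
facet normal -0.155 0.816 -0.558
outer loop
vertex -2.633 -0.103 -0.348
vertex -2.055 -0.465 -1.038
vertex -3.006 -0.655 -1.052
endloop
endfacet
facet normal -0.779 -0.222 0.587
outer loop
vertex -2.633 -0.103 -0.348
vertex -3.006 -0.655 -1.052
vertex -1.745 -2.095 0.078
endloop
endfacet
facet normal -0.155 0.816 -0.558
outer loop
vertex -3.006 -0.655 -1.052
vertex -2.055 -0.465 -1.038
vertex -2.428 -1.017 -1.742
endloop
endfacet
facet normal -0.667 -0.724 -0.179
outer loop
vertex -3.006 -0.655 -1.052
vertex -2.428 -1.017 -1.742
vertex -1.745 -2.095 0.078
endloop
endfacet
facet normal -0.155 0.816 -0.558
outer loop
vertex -2.428 -1.017 -1.742
vertex -2.055 -0.465 -1.038
vertex -1.477 -0.827 -1.728
endloop
endfacet
facet normal 0.172 -0.818 -0.549
outer loop
vertex -2.428 -1.017 -1.742
vertex -1.477 -0.827 -1.728
vertex -1.745 -2.095 0.078
endloop
endfacet
facet normal -0.155 0.815 -0.558
outer loop
vertex -1.477 -0.827 -1.728
vertex -2.055 -0.465 -1.038
vertex -1.104 -0.274 -1.023
endloop
endfacet
facet normal 0.899 -0.410 -0.154
outer loop
vertex -1.477 -0.827 -1.728
vertex -1.104 -0.274 -1.023
vertex -1.745 -2.095 0.078
endloop
endfacet

endsolid


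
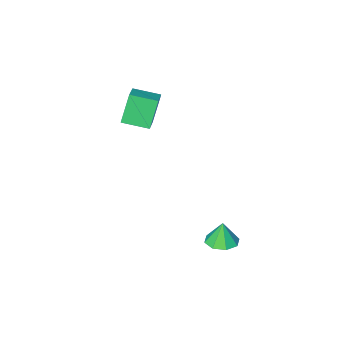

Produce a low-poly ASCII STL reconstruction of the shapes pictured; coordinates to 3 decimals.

solid 
facet normal -0.539 -0.751 -0.382
outer loop
vertex 0.536 -4.91 3.922
vertex -0.665 -3.897 3.623
vertex 1.278 -4.55 2.166
endloop
endfacet
facet normal 0.751 -0.633 0.188
outer loop
vertex 2.085 -3.423 2.737
vertex 0.536 -4.91 3.922
vertex 1.278 -4.55 2.166
endloop
endfacet
facet normal -0.538 -0.752 -0.381
outer loop
vertex 1.278 -4.55 2.166
vertex -0.665 -3.897 3.623
vertex 0.076 -3.537 1.866
endloop
endfacet
facet normal 0.382 0.185 -0.905
outer loop
vertex 0.076 -3.537 1.866
vertex 2.085 -3.423 2.737
vertex 1.278 -4.55 2.166
endloop
endfacet
facet normal -0.382 -0.185 0.905
outer loop
vertex 0.536 -4.91 3.922
vertex 0.142 -2.77 4.194
vertex -0.665 -3.897 3.623
endloop
endfacet
facet normal 0.751 -0.633 0.187
outer loop
vertex 1.344 -3.783 4.494
vertex 0.536 -4.91 3.922
vertex 2.085 -3.423 2.737
endloop
endfacet
facet normal -0.382 -0.185 0.905
outer loop
vertex 1.344 -3.783 4.494
vertex 0.142 -2.77 4.194
vertex 0.536 -4.91 3.922
endloop
endfacet
facet normal -0.751 0.633 -0.187
outer loop
vertex -0.665 -3.897 3.623
vertex 0.142 -2.77 4.194
vertex 0.076 -3.537 1.866
endloop
endfacet
facet normal 0.382 0.186 -0.905
outer loop
vertex 0.884 -2.41 2.438
vertex 2.085 -3.423 2.737
vertex 0.076 -3.537 1.866
endloop
endfacet
facet normal -0.751 0.633 -0.187
outer loop
vertex 0.076 -3.537 1.866
vertex 0.142 -2.77 4.194
vertex 0.884 -2.41 2.438
endloop
endfacet
facet normal 0.539 0.751 0.381
outer loop
vertex 0.884 -2.41 2.438
vertex 1.344 -3.783 4.494
vertex 2.085 -3.423 2.737
endloop
endfacet
facet normal 0.538 0.752 0.381
outer loop
vertex 0.142 -2.77 4.194
vertex 1.344 -3.783 4.494
vertex 0.884 -2.41 2.438
endloop
endfacet
facet normal 0.069 0.072 -0.995
outer loop
vertex -0.053 2.64 -4.285
vertex -0.901 2.2 -4.376
vertex -0.615 3.113 -4.29
endloop
endfacet
facet normal 0.503 0.605 0.617
outer loop
vertex -0.053 2.64 -4.285
vertex -0.615 3.113 -4.29
vertex -0.999 2.1 -2.984
endloop
endfacet
facet normal 0.070 0.072 -0.995
outer loop
vertex -0.615 3.113 -4.29
vertex -0.901 2.2 -4.376
vertex -1.345 3.051 -4.346
endloop
endfacet
facet normal -0.113 0.801 0.588
outer loop
vertex -0.615 3.113 -4.29
vertex -1.345 3.051 -4.346
vertex -0.999 2.1 -2.984
endloop
endfacet
facet normal 0.070 0.071 -0.995
outer loop
vertex -1.345 3.051 -4.346
vertex -0.901 2.2 -4.376
vertex -1.815 2.491 -4.419
endloop
endfacet
facet normal -0.684 0.505 0.526
outer loop
vertex -1.345 3.051 -4.346
vertex -1.815 2.491 -4.419
vertex -0.999 2.1 -2.984
endloop
endfacet
facet normal 0.070 0.073 -0.995
outer loop
vertex -1.815 2.491 -4.419
vertex -0.901 2.2 -4.376
vertex -1.75 1.761 -4.468
endloop
endfacet
facet normal -0.877 -0.110 0.469
outer loop
vertex -1.815 2.491 -4.419
vertex -1.75 1.761 -4.468
vertex -0.999 2.1 -2.984
endloop
endfacet
facet normal 0.071 0.072 -0.995
outer loop
vertex -1.75 1.761 -4.468
vertex -0.901 2.2 -4.376
vertex -1.187 1.288 -4.462
endloop
endfacet
facet normal -0.578 -0.682 0.448
outer loop
vertex -1.75 1.761 -4.468
vertex -1.187 1.288 -4.462
vertex -0.999 2.1 -2.984
endloop
endfacet
facet normal 0.069 0.072 -0.995
outer loop
vertex -1.187 1.288 -4.462
vertex -0.901 2.2 -4.376
vertex -0.457 1.35 -4.407
endloop
endfacet
facet normal 0.039 -0.878 0.477
outer loop
vertex -1.187 1.288 -4.462
vertex -0.457 1.35 -4.407
vertex -0.999 2.1 -2.984
endloop
endfacet
facet normal 0.069 0.072 -0.995
outer loop
vertex -0.457 1.35 -4.407
vertex -0.901 2.2 -4.376
vertex 0.013 1.91 -4.334
endloop
endfacet
facet normal 0.609 -0.582 0.539
outer loop
vertex -0.457 1.35 -4.407
vertex 0.013 1.91 -4.334
vertex -0.999 2.1 -2.984
endloop
endfacet
facet normal 0.069 0.073 -0.995
outer loop
vertex 0.013 1.91 -4.334
vertex -0.901 2.2 -4.376
vertex -0.053 2.64 -4.285
endloop
endfacet
facet normal 0.802 0.032 0.597
outer loop
vertex 0.013 1.91 -4.334
vertex -0.053 2.64 -4.285
vertex -0.999 2.1 -2.984
endloop
endfacet

endsolid


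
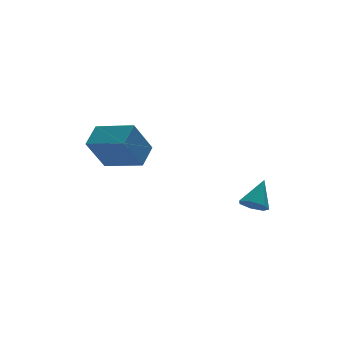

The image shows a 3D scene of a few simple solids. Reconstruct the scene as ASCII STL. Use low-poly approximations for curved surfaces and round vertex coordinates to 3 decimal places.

solid 
facet normal -0.525 -0.447 -0.724
outer loop
vertex 2.577 -1.983 -3.495
vertex 2.051 -1.591 -3.356
vertex 2.552 -1.481 -3.787
endloop
endfacet
facet normal 0.985 -0.047 -0.164
outer loop
vertex 2.577 -1.983 -3.495
vertex 2.552 -1.481 -3.787
vertex 2.829 -0.929 -2.284
endloop
endfacet
facet normal -0.525 -0.448 -0.724
outer loop
vertex 2.552 -1.481 -3.787
vertex 2.051 -1.591 -3.356
vertex 2.15 -1.062 -3.755
endloop
endfacet
facet normal 0.658 0.659 -0.363
outer loop
vertex 2.552 -1.481 -3.787
vertex 2.15 -1.062 -3.755
vertex 2.829 -0.929 -2.284
endloop
endfacet
facet normal -0.526 -0.447 -0.723
outer loop
vertex 2.15 -1.062 -3.755
vertex 2.051 -1.591 -3.356
vertex 1.674 -1.041 -3.422
endloop
endfacet
facet normal -0.014 0.996 -0.083
outer loop
vertex 2.15 -1.062 -3.755
vertex 1.674 -1.041 -3.422
vertex 2.829 -0.929 -2.284
endloop
endfacet
facet normal -0.526 -0.447 -0.724
outer loop
vertex 1.674 -1.041 -3.422
vertex 2.051 -1.591 -3.356
vertex 1.482 -1.435 -3.039
endloop
endfacet
facet normal -0.528 0.710 0.466
outer loop
vertex 1.674 -1.041 -3.422
vertex 1.482 -1.435 -3.039
vertex 2.829 -0.929 -2.284
endloop
endfacet
facet normal -0.526 -0.447 -0.724
outer loop
vertex 1.482 -1.435 -3.039
vertex 2.051 -1.591 -3.356
vertex 1.718 -1.946 -2.895
endloop
endfacet
facet normal -0.494 0.017 0.869
outer loop
vertex 1.482 -1.435 -3.039
vertex 1.718 -1.946 -2.895
vertex 2.829 -0.929 -2.284
endloop
endfacet
facet normal -0.524 -0.449 -0.724
outer loop
vertex 1.718 -1.946 -2.895
vertex 2.051 -1.591 -3.356
vertex 2.206 -2.19 -3.097
endloop
endfacet
facet normal 0.061 -0.562 0.825
outer loop
vertex 1.718 -1.946 -2.895
vertex 2.206 -2.19 -3.097
vertex 2.829 -0.929 -2.284
endloop
endfacet
facet normal -0.525 -0.449 -0.723
outer loop
vertex 2.206 -2.19 -3.097
vertex 2.051 -1.591 -3.356
vertex 2.577 -1.983 -3.495
endloop
endfacet
facet normal 0.720 -0.591 0.364
outer loop
vertex 2.206 -2.19 -3.097
vertex 2.577 -1.983 -3.495
vertex 2.829 -0.929 -2.284
endloop
endfacet
facet normal -0.592 -0.638 -0.492
outer loop
vertex -2.916 0.217 0.301
vertex -4.081 1.61 -0.105
vertex -1.987 0.545 -1.241
endloop
endfacet
facet normal 0.626 -0.749 0.218
outer loop
vertex -1.259 1.33 -0.635
vertex -2.916 0.217 0.301
vertex -1.987 0.545 -1.241
endloop
endfacet
facet normal -0.592 -0.638 -0.493
outer loop
vertex -1.987 0.545 -1.241
vertex -4.081 1.61 -0.105
vertex -3.152 1.938 -1.646
endloop
endfacet
facet normal 0.508 0.180 -0.843
outer loop
vertex -3.152 1.938 -1.646
vertex -1.259 1.33 -0.635
vertex -1.987 0.545 -1.241
endloop
endfacet
facet normal -0.508 -0.179 0.842
outer loop
vertex -2.916 0.217 0.301
vertex -3.353 2.395 0.501
vertex -4.081 1.61 -0.105
endloop
endfacet
facet normal 0.626 -0.749 0.218
outer loop
vertex -2.188 1.002 0.906
vertex -2.916 0.217 0.301
vertex -1.259 1.33 -0.635
endloop
endfacet
facet normal -0.507 -0.179 0.843
outer loop
vertex -2.188 1.002 0.906
vertex -3.353 2.395 0.501
vertex -2.916 0.217 0.301
endloop
endfacet
facet normal -0.626 0.749 -0.218
outer loop
vertex -4.081 1.61 -0.105
vertex -3.353 2.395 0.501
vertex -3.152 1.938 -1.646
endloop
endfacet
facet normal 0.508 0.179 -0.843
outer loop
vertex -2.424 2.723 -1.041
vertex -1.259 1.33 -0.635
vertex -3.152 1.938 -1.646
endloop
endfacet
facet normal -0.626 0.749 -0.218
outer loop
vertex -3.152 1.938 -1.646
vertex -3.353 2.395 0.501
vertex -2.424 2.723 -1.041
endloop
endfacet
facet normal 0.592 0.638 0.493
outer loop
vertex -2.424 2.723 -1.041
vertex -2.188 1.002 0.906
vertex -1.259 1.33 -0.635
endloop
endfacet
facet normal 0.592 0.638 0.492
outer loop
vertex -3.353 2.395 0.501
vertex -2.188 1.002 0.906
vertex -2.424 2.723 -1.041
endloop
endfacet

endsolid


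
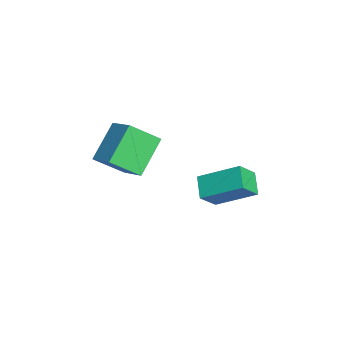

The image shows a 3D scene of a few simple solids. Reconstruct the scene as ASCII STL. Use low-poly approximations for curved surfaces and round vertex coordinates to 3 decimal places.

solid 
facet normal -0.798 -0.405 -0.446
outer loop
vertex -2.288 -2.206 4.433
vertex -2.38 -0.9 3.413
vertex -1.077 -3.147 3.119
endloop
endfacet
facet normal 0.056 -0.787 0.615
outer loop
vertex 0.12 -2.54 3.787
vertex -2.288 -2.206 4.433
vertex -1.077 -3.147 3.119
endloop
endfacet
facet normal -0.799 -0.405 -0.445
outer loop
vertex -1.077 -3.147 3.119
vertex -2.38 -0.9 3.413
vertex -1.17 -1.841 2.098
endloop
endfacet
facet normal 0.599 -0.466 -0.651
outer loop
vertex -1.17 -1.841 2.098
vertex 0.12 -2.54 3.787
vertex -1.077 -3.147 3.119
endloop
endfacet
facet normal -0.599 0.466 0.651
outer loop
vertex -2.288 -2.206 4.433
vertex -1.183 -0.293 4.081
vertex -2.38 -0.9 3.413
endloop
endfacet
facet normal 0.056 -0.787 0.614
outer loop
vertex -1.09 -1.599 5.102
vertex -2.288 -2.206 4.433
vertex 0.12 -2.54 3.787
endloop
endfacet
facet normal -0.599 0.466 0.651
outer loop
vertex -1.09 -1.599 5.102
vertex -1.183 -0.293 4.081
vertex -2.288 -2.206 4.433
endloop
endfacet
facet normal -0.056 0.787 -0.615
outer loop
vertex -2.38 -0.9 3.413
vertex -1.183 -0.293 4.081
vertex -1.17 -1.841 2.098
endloop
endfacet
facet normal 0.599 -0.466 -0.651
outer loop
vertex 0.028 -1.234 2.767
vertex 0.12 -2.54 3.787
vertex -1.17 -1.841 2.098
endloop
endfacet
facet normal -0.055 0.787 -0.615
outer loop
vertex -1.17 -1.841 2.098
vertex -1.183 -0.293 4.081
vertex 0.028 -1.234 2.767
endloop
endfacet
facet normal 0.799 0.404 0.446
outer loop
vertex 0.028 -1.234 2.767
vertex -1.09 -1.599 5.102
vertex 0.12 -2.54 3.787
endloop
endfacet
facet normal 0.798 0.405 0.446
outer loop
vertex -1.183 -0.293 4.081
vertex -1.09 -1.599 5.102
vertex 0.028 -1.234 2.767
endloop
endfacet
facet normal -0.421 0.566 -0.709
outer loop
vertex -2.637 3.871 0.475
vertex -1.605 3.87 -0.138
vertex -3.247 2.131 -0.551
endloop
endfacet
facet normal -0.860 0.000 0.511
outer loop
vertex -2.695 1.39 0.378
vertex -2.637 3.871 0.475
vertex -3.247 2.131 -0.551
endloop
endfacet
facet normal -0.421 0.566 -0.709
outer loop
vertex -3.247 2.131 -0.551
vertex -1.605 3.87 -0.138
vertex -2.215 2.131 -1.164
endloop
endfacet
facet normal -0.289 -0.825 -0.486
outer loop
vertex -2.215 2.131 -1.164
vertex -2.695 1.39 0.378
vertex -3.247 2.131 -0.551
endloop
endfacet
facet normal 0.289 0.825 0.486
outer loop
vertex -2.637 3.871 0.475
vertex -1.053 3.129 0.791
vertex -1.605 3.87 -0.138
endloop
endfacet
facet normal -0.860 0.000 0.511
outer loop
vertex -2.085 3.129 1.404
vertex -2.637 3.871 0.475
vertex -2.695 1.39 0.378
endloop
endfacet
facet normal 0.289 0.824 0.487
outer loop
vertex -2.085 3.129 1.404
vertex -1.053 3.129 0.791
vertex -2.637 3.871 0.475
endloop
endfacet
facet normal 0.860 -0.000 -0.511
outer loop
vertex -1.605 3.87 -0.138
vertex -1.053 3.129 0.791
vertex -2.215 2.131 -1.164
endloop
endfacet
facet normal -0.290 -0.824 -0.486
outer loop
vertex -1.663 1.389 -0.235
vertex -2.695 1.39 0.378
vertex -2.215 2.131 -1.164
endloop
endfacet
facet normal 0.860 -0.000 -0.511
outer loop
vertex -2.215 2.131 -1.164
vertex -1.053 3.129 0.791
vertex -1.663 1.389 -0.235
endloop
endfacet
facet normal 0.421 -0.566 0.709
outer loop
vertex -1.663 1.389 -0.235
vertex -2.085 3.129 1.404
vertex -2.695 1.39 0.378
endloop
endfacet
facet normal 0.421 -0.566 0.709
outer loop
vertex -1.053 3.129 0.791
vertex -2.085 3.129 1.404
vertex -1.663 1.389 -0.235
endloop
endfacet

endsolid


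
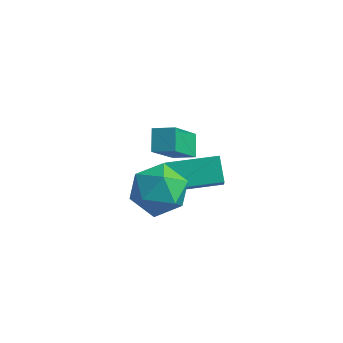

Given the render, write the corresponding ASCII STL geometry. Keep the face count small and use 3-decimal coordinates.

solid 
facet normal -0.739 0.510 0.440
outer loop
vertex -1.01 -3.027 -1.108
vertex -0.962 -3.789 -0.144
vertex -0.27 -2.772 -0.16
endloop
endfacet
facet normal -0.350 0.936 0.021
outer loop
vertex -1.01 -3.027 -1.108
vertex -0.27 -2.772 -0.16
vertex 0.125 -2.598 -1.312
endloop
endfacet
facet normal -0.369 0.672 -0.641
outer loop
vertex -1.01 -3.027 -1.108
vertex 0.125 -2.598 -1.312
vertex -0.323 -3.508 -2.008
endloop
endfacet
facet normal -0.770 0.084 -0.632
outer loop
vertex -1.01 -3.027 -1.108
vertex -0.323 -3.508 -2.008
vertex -0.995 -4.244 -1.287
endloop
endfacet
facet normal -0.999 -0.018 0.036
outer loop
vertex -1.01 -3.027 -1.108
vertex -0.995 -4.244 -1.287
vertex -0.962 -3.789 -0.144
endloop
endfacet
facet normal 0.326 0.912 0.250
outer loop
vertex 0.125 -2.598 -1.312
vertex -0.27 -2.772 -0.16
vertex 0.875 -3.096 -0.473
endloop
endfacet
facet normal -0.304 0.221 0.927
outer loop
vertex -0.27 -2.772 -0.16
vertex -0.962 -3.789 -0.144
vertex 0.203 -3.832 0.248
endloop
endfacet
facet normal -0.725 -0.632 0.273
outer loop
vertex -0.962 -3.789 -0.144
vertex -0.995 -4.244 -1.287
vertex -0.245 -4.742 -0.448
endloop
endfacet
facet normal -0.354 -0.469 -0.809
outer loop
vertex -0.995 -4.244 -1.287
vertex -0.323 -3.508 -2.008
vertex 0.15 -4.568 -1.6
endloop
endfacet
facet normal 0.295 0.485 -0.823
outer loop
vertex -0.323 -3.508 -2.008
vertex 0.125 -2.598 -1.312
vertex 0.842 -3.551 -1.616
endloop
endfacet
facet normal 0.770 -0.084 0.632
outer loop
vertex 0.89 -4.313 -0.652
vertex 0.875 -3.096 -0.473
vertex 0.203 -3.832 0.248
endloop
endfacet
facet normal 0.369 -0.672 0.641
outer loop
vertex 0.89 -4.313 -0.652
vertex 0.203 -3.832 0.248
vertex -0.245 -4.742 -0.448
endloop
endfacet
facet normal 0.350 -0.936 -0.021
outer loop
vertex 0.89 -4.313 -0.652
vertex -0.245 -4.742 -0.448
vertex 0.15 -4.568 -1.6
endloop
endfacet
facet normal 0.739 -0.510 -0.440
outer loop
vertex 0.89 -4.313 -0.652
vertex 0.15 -4.568 -1.6
vertex 0.842 -3.551 -1.616
endloop
endfacet
facet normal 0.999 0.018 -0.036
outer loop
vertex 0.89 -4.313 -0.652
vertex 0.842 -3.551 -1.616
vertex 0.875 -3.096 -0.473
endloop
endfacet
facet normal 0.354 0.469 0.809
outer loop
vertex 0.203 -3.832 0.248
vertex 0.875 -3.096 -0.473
vertex -0.27 -2.772 -0.16
endloop
endfacet
facet normal -0.295 -0.485 0.823
outer loop
vertex -0.245 -4.742 -0.448
vertex 0.203 -3.832 0.248
vertex -0.962 -3.789 -0.144
endloop
endfacet
facet normal -0.326 -0.912 -0.250
outer loop
vertex 0.15 -4.568 -1.6
vertex -0.245 -4.742 -0.448
vertex -0.995 -4.244 -1.287
endloop
endfacet
facet normal 0.304 -0.221 -0.927
outer loop
vertex 0.842 -3.551 -1.616
vertex 0.15 -4.568 -1.6
vertex -0.323 -3.508 -2.008
endloop
endfacet
facet normal 0.725 0.632 -0.273
outer loop
vertex 0.875 -3.096 -0.473
vertex 0.842 -3.551 -1.616
vertex 0.125 -2.598 -1.312
endloop
endfacet
facet normal -0.857 -0.507 -0.093
outer loop
vertex -0.766 -1.194 -3.751
vertex -1.324 -0.379 -3.052
vertex -1.033 -0.57 -4.692
endloop
endfacet
facet normal 0.461 -0.674 -0.578
outer loop
vertex 0.844 0.539 -4.488
vertex -0.766 -1.194 -3.751
vertex -1.033 -0.57 -4.692
endloop
endfacet
facet normal -0.857 -0.507 -0.093
outer loop
vertex -1.033 -0.57 -4.692
vertex -1.324 -0.379 -3.052
vertex -1.591 0.245 -3.993
endloop
endfacet
facet normal -0.230 0.538 -0.811
outer loop
vertex -1.591 0.245 -3.993
vertex 0.844 0.539 -4.488
vertex -1.033 -0.57 -4.692
endloop
endfacet
facet normal 0.230 -0.538 0.811
outer loop
vertex -0.766 -1.194 -3.751
vertex 0.553 0.73 -2.848
vertex -1.324 -0.379 -3.052
endloop
endfacet
facet normal 0.461 -0.674 -0.578
outer loop
vertex 1.111 -0.085 -3.547
vertex -0.766 -1.194 -3.751
vertex 0.844 0.539 -4.488
endloop
endfacet
facet normal 0.230 -0.538 0.811
outer loop
vertex 1.111 -0.085 -3.547
vertex 0.553 0.73 -2.848
vertex -0.766 -1.194 -3.751
endloop
endfacet
facet normal -0.461 0.674 0.578
outer loop
vertex -1.324 -0.379 -3.052
vertex 0.553 0.73 -2.848
vertex -1.591 0.245 -3.993
endloop
endfacet
facet normal -0.230 0.538 -0.811
outer loop
vertex 0.286 1.354 -3.789
vertex 0.844 0.539 -4.488
vertex -1.591 0.245 -3.993
endloop
endfacet
facet normal -0.461 0.674 0.578
outer loop
vertex -1.591 0.245 -3.993
vertex 0.553 0.73 -2.848
vertex 0.286 1.354 -3.789
endloop
endfacet
facet normal 0.857 0.507 0.093
outer loop
vertex 0.286 1.354 -3.789
vertex 1.111 -0.085 -3.547
vertex 0.844 0.539 -4.488
endloop
endfacet
facet normal 0.857 0.507 0.093
outer loop
vertex 0.553 0.73 -2.848
vertex 1.111 -0.085 -3.547
vertex 0.286 1.354 -3.789
endloop
endfacet
facet normal -0.941 -0.185 -0.284
outer loop
vertex -0.904 -2.416 1.44
vertex -0.669 -1.03 -0.24
vertex -0.576 -3.183 0.853
endloop
endfacet
facet normal -0.108 -0.633 0.767
outer loop
vertex 0.309 -3.01 1.12
vertex -0.904 -2.416 1.44
vertex -0.576 -3.183 0.853
endloop
endfacet
facet normal -0.941 -0.185 -0.284
outer loop
vertex -0.576 -3.183 0.853
vertex -0.669 -1.03 -0.24
vertex -0.341 -1.797 -0.827
endloop
endfacet
facet normal 0.321 -0.752 -0.576
outer loop
vertex -0.341 -1.797 -0.827
vertex 0.309 -3.01 1.12
vertex -0.576 -3.183 0.853
endloop
endfacet
facet normal -0.321 0.752 0.576
outer loop
vertex -0.904 -2.416 1.44
vertex 0.216 -0.857 0.027
vertex -0.669 -1.03 -0.24
endloop
endfacet
facet normal -0.108 -0.633 0.767
outer loop
vertex -0.019 -2.243 1.707
vertex -0.904 -2.416 1.44
vertex 0.309 -3.01 1.12
endloop
endfacet
facet normal -0.321 0.752 0.576
outer loop
vertex -0.019 -2.243 1.707
vertex 0.216 -0.857 0.027
vertex -0.904 -2.416 1.44
endloop
endfacet
facet normal 0.108 0.633 -0.767
outer loop
vertex -0.669 -1.03 -0.24
vertex 0.216 -0.857 0.027
vertex -0.341 -1.797 -0.827
endloop
endfacet
facet normal 0.321 -0.752 -0.576
outer loop
vertex 0.544 -1.624 -0.56
vertex 0.309 -3.01 1.12
vertex -0.341 -1.797 -0.827
endloop
endfacet
facet normal 0.108 0.633 -0.767
outer loop
vertex -0.341 -1.797 -0.827
vertex 0.216 -0.857 0.027
vertex 0.544 -1.624 -0.56
endloop
endfacet
facet normal 0.941 0.185 0.284
outer loop
vertex 0.544 -1.624 -0.56
vertex -0.019 -2.243 1.707
vertex 0.309 -3.01 1.12
endloop
endfacet
facet normal 0.941 0.185 0.284
outer loop
vertex 0.216 -0.857 0.027
vertex -0.019 -2.243 1.707
vertex 0.544 -1.624 -0.56
endloop
endfacet

endsolid


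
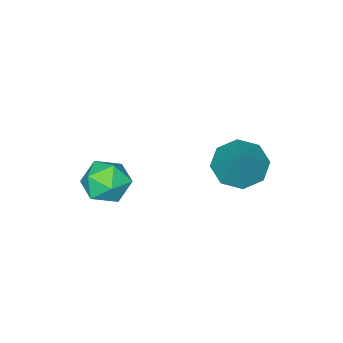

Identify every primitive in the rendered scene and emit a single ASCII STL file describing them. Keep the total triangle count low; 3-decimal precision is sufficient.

solid 
facet normal -0.456 -0.420 -0.784
outer loop
vertex 0.216 1.421 2.518
vertex -0.65 1.475 2.993
vertex -0.149 2.071 2.382
endloop
endfacet
facet normal 0.872 0.447 -0.201
outer loop
vertex 0.216 1.421 2.518
vertex -0.149 2.071 2.382
vertex 0.23 2.285 4.507
endloop
endfacet
facet normal -0.456 -0.421 -0.784
outer loop
vertex -0.149 2.071 2.382
vertex -0.65 1.475 2.993
vertex -0.808 2.371 2.604
endloop
endfacet
facet normal 0.365 0.918 -0.157
outer loop
vertex -0.149 2.071 2.382
vertex -0.808 2.371 2.604
vertex 0.23 2.285 4.507
endloop
endfacet
facet normal -0.457 -0.421 -0.784
outer loop
vertex -0.808 2.371 2.604
vertex -0.65 1.475 2.993
vertex -1.375 2.147 3.055
endloop
endfacet
facet normal -0.239 0.955 0.174
outer loop
vertex -0.808 2.371 2.604
vertex -1.375 2.147 3.055
vertex 0.23 2.285 4.507
endloop
endfacet
facet normal -0.456 -0.420 -0.784
outer loop
vertex -1.375 2.147 3.055
vertex -0.65 1.475 2.993
vertex -1.517 1.528 3.469
endloop
endfacet
facet normal -0.591 0.538 0.602
outer loop
vertex -1.375 2.147 3.055
vertex -1.517 1.528 3.469
vertex 0.23 2.285 4.507
endloop
endfacet
facet normal -0.456 -0.420 -0.785
outer loop
vertex -1.517 1.528 3.469
vertex -0.65 1.475 2.993
vertex -1.152 0.879 3.604
endloop
endfacet
facet normal -0.480 -0.089 0.873
outer loop
vertex -1.517 1.528 3.469
vertex -1.152 0.879 3.604
vertex 0.23 2.285 4.507
endloop
endfacet
facet normal -0.456 -0.420 -0.785
outer loop
vertex -1.152 0.879 3.604
vertex -0.65 1.475 2.993
vertex -0.493 0.578 3.382
endloop
endfacet
facet normal 0.025 -0.557 0.830
outer loop
vertex -1.152 0.879 3.604
vertex -0.493 0.578 3.382
vertex 0.23 2.285 4.507
endloop
endfacet
facet normal -0.457 -0.420 -0.784
outer loop
vertex -0.493 0.578 3.382
vertex -0.65 1.475 2.993
vertex 0.074 0.802 2.932
endloop
endfacet
facet normal 0.630 -0.595 0.498
outer loop
vertex -0.493 0.578 3.382
vertex 0.074 0.802 2.932
vertex 0.23 2.285 4.507
endloop
endfacet
facet normal -0.456 -0.420 -0.784
outer loop
vertex 0.074 0.802 2.932
vertex -0.65 1.475 2.993
vertex 0.216 1.421 2.518
endloop
endfacet
facet normal 0.981 -0.178 0.070
outer loop
vertex 0.074 0.802 2.932
vertex 0.216 1.421 2.518
vertex 0.23 2.285 4.507
endloop
endfacet
facet normal -0.095 0.776 0.624
outer loop
vertex 2.623 -0.225 3.157
vertex 2.945 -0.744 3.852
vertex 3.532 -0.253 3.331
endloop
endfacet
facet normal 0.039 0.998 -0.041
outer loop
vertex 2.623 -0.225 3.157
vertex 3.532 -0.253 3.331
vertex 3.227 -0.277 2.457
endloop
endfacet
facet normal -0.476 0.746 -0.466
outer loop
vertex 2.623 -0.225 3.157
vertex 3.227 -0.277 2.457
vertex 2.452 -0.783 2.438
endloop
endfacet
facet normal -0.928 0.367 -0.065
outer loop
vertex 2.623 -0.225 3.157
vertex 2.452 -0.783 2.438
vertex 2.278 -1.071 3.3
endloop
endfacet
facet normal -0.693 0.386 0.609
outer loop
vertex 2.623 -0.225 3.157
vertex 2.278 -1.071 3.3
vertex 2.945 -0.744 3.852
endloop
endfacet
facet normal 0.658 0.710 -0.249
outer loop
vertex 3.227 -0.277 2.457
vertex 3.532 -0.253 3.331
vertex 3.922 -0.829 2.72
endloop
endfacet
facet normal 0.441 0.350 0.827
outer loop
vertex 3.532 -0.253 3.331
vertex 2.945 -0.744 3.852
vertex 3.748 -1.117 3.582
endloop
endfacet
facet normal -0.527 -0.281 0.802
outer loop
vertex 2.945 -0.744 3.852
vertex 2.278 -1.071 3.3
vertex 2.973 -1.623 3.563
endloop
endfacet
facet normal -0.907 -0.310 -0.287
outer loop
vertex 2.278 -1.071 3.3
vertex 2.452 -0.783 2.438
vertex 2.668 -1.647 2.689
endloop
endfacet
facet normal -0.175 0.303 -0.937
outer loop
vertex 2.452 -0.783 2.438
vertex 3.227 -0.277 2.457
vertex 3.255 -1.156 2.168
endloop
endfacet
facet normal 0.928 -0.367 0.065
outer loop
vertex 3.577 -1.675 2.863
vertex 3.922 -0.829 2.72
vertex 3.748 -1.117 3.582
endloop
endfacet
facet normal 0.476 -0.746 0.466
outer loop
vertex 3.577 -1.675 2.863
vertex 3.748 -1.117 3.582
vertex 2.973 -1.623 3.563
endloop
endfacet
facet normal -0.039 -0.998 0.041
outer loop
vertex 3.577 -1.675 2.863
vertex 2.973 -1.623 3.563
vertex 2.668 -1.647 2.689
endloop
endfacet
facet normal 0.095 -0.776 -0.624
outer loop
vertex 3.577 -1.675 2.863
vertex 2.668 -1.647 2.689
vertex 3.255 -1.156 2.168
endloop
endfacet
facet normal 0.693 -0.386 -0.609
outer loop
vertex 3.577 -1.675 2.863
vertex 3.255 -1.156 2.168
vertex 3.922 -0.829 2.72
endloop
endfacet
facet normal 0.907 0.310 0.287
outer loop
vertex 3.748 -1.117 3.582
vertex 3.922 -0.829 2.72
vertex 3.532 -0.253 3.331
endloop
endfacet
facet normal 0.175 -0.303 0.937
outer loop
vertex 2.973 -1.623 3.563
vertex 3.748 -1.117 3.582
vertex 2.945 -0.744 3.852
endloop
endfacet
facet normal -0.658 -0.710 0.249
outer loop
vertex 2.668 -1.647 2.689
vertex 2.973 -1.623 3.563
vertex 2.278 -1.071 3.3
endloop
endfacet
facet normal -0.441 -0.350 -0.827
outer loop
vertex 3.255 -1.156 2.168
vertex 2.668 -1.647 2.689
vertex 2.452 -0.783 2.438
endloop
endfacet
facet normal 0.527 0.281 -0.802
outer loop
vertex 3.922 -0.829 2.72
vertex 3.255 -1.156 2.168
vertex 3.227 -0.277 2.457
endloop
endfacet

endsolid


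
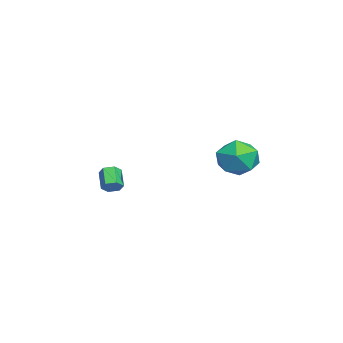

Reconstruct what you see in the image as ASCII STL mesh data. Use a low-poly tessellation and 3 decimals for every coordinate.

solid 
facet normal 0.769 0.171 -0.616
outer loop
vertex -2.345 -2.452 -1.594
vertex -2.639 -2.713 -2.034
vertex -2.696 -2.133 -1.944
endloop
endfacet
facet normal 0.231 0.823 0.519
outer loop
vertex -2.345 -2.452 -1.594
vertex -2.696 -2.133 -1.944
vertex -3.307 -2.667 -0.825
endloop
endfacet
facet normal 0.232 0.823 0.519
outer loop
vertex -3.307 -2.667 -0.825
vertex -2.696 -2.133 -1.944
vertex -3.658 -2.347 -1.175
endloop
endfacet
facet normal -0.770 -0.172 0.615
outer loop
vertex -3.307 -2.667 -0.825
vertex -3.658 -2.347 -1.175
vertex -3.601 -2.927 -1.266
endloop
endfacet
facet normal 0.770 0.171 -0.615
outer loop
vertex -2.696 -2.133 -1.944
vertex -2.639 -2.713 -2.034
vertex -2.99 -2.393 -2.384
endloop
endfacet
facet normal -0.399 0.881 -0.254
outer loop
vertex -2.696 -2.133 -1.944
vertex -2.99 -2.393 -2.384
vertex -3.658 -2.347 -1.175
endloop
endfacet
facet normal -0.399 0.881 -0.254
outer loop
vertex -3.658 -2.347 -1.175
vertex -2.99 -2.393 -2.384
vertex -3.952 -2.607 -1.616
endloop
endfacet
facet normal -0.770 -0.172 0.615
outer loop
vertex -3.658 -2.347 -1.175
vertex -3.952 -2.607 -1.616
vertex -3.601 -2.927 -1.266
endloop
endfacet
facet normal 0.770 0.172 -0.615
outer loop
vertex -2.99 -2.393 -2.384
vertex -2.639 -2.713 -2.034
vertex -2.933 -2.973 -2.475
endloop
endfacet
facet normal -0.631 0.059 -0.774
outer loop
vertex -2.99 -2.393 -2.384
vertex -2.933 -2.973 -2.475
vertex -3.952 -2.607 -1.616
endloop
endfacet
facet normal -0.631 0.058 -0.773
outer loop
vertex -3.952 -2.607 -1.616
vertex -2.933 -2.973 -2.475
vertex -3.895 -3.188 -1.706
endloop
endfacet
facet normal -0.769 -0.171 0.615
outer loop
vertex -3.952 -2.607 -1.616
vertex -3.895 -3.188 -1.706
vertex -3.601 -2.927 -1.266
endloop
endfacet
facet normal 0.770 0.172 -0.615
outer loop
vertex -2.933 -2.973 -2.475
vertex -2.639 -2.713 -2.034
vertex -2.582 -3.293 -2.125
endloop
endfacet
facet normal -0.232 -0.822 -0.520
outer loop
vertex -2.933 -2.973 -2.475
vertex -2.582 -3.293 -2.125
vertex -3.895 -3.188 -1.706
endloop
endfacet
facet normal -0.231 -0.823 -0.518
outer loop
vertex -3.895 -3.188 -1.706
vertex -2.582 -3.293 -2.125
vertex -3.544 -3.507 -1.356
endloop
endfacet
facet normal -0.769 -0.171 0.616
outer loop
vertex -3.895 -3.188 -1.706
vertex -3.544 -3.507 -1.356
vertex -3.601 -2.927 -1.266
endloop
endfacet
facet normal 0.770 0.172 -0.615
outer loop
vertex -2.582 -3.293 -2.125
vertex -2.639 -2.713 -2.034
vertex -2.288 -3.033 -1.684
endloop
endfacet
facet normal 0.399 -0.881 0.254
outer loop
vertex -2.582 -3.293 -2.125
vertex -2.288 -3.033 -1.684
vertex -3.544 -3.507 -1.356
endloop
endfacet
facet normal 0.399 -0.881 0.254
outer loop
vertex -3.544 -3.507 -1.356
vertex -2.288 -3.033 -1.684
vertex -3.25 -3.247 -0.916
endloop
endfacet
facet normal -0.770 -0.171 0.615
outer loop
vertex -3.544 -3.507 -1.356
vertex -3.25 -3.247 -0.916
vertex -3.601 -2.927 -1.266
endloop
endfacet
facet normal 0.769 0.171 -0.615
outer loop
vertex -2.288 -3.033 -1.684
vertex -2.639 -2.713 -2.034
vertex -2.345 -2.452 -1.594
endloop
endfacet
facet normal 0.631 -0.058 0.774
outer loop
vertex -2.288 -3.033 -1.684
vertex -2.345 -2.452 -1.594
vertex -3.25 -3.247 -0.916
endloop
endfacet
facet normal 0.631 -0.059 0.773
outer loop
vertex -3.25 -3.247 -0.916
vertex -2.345 -2.452 -1.594
vertex -3.307 -2.667 -0.825
endloop
endfacet
facet normal -0.770 -0.172 0.615
outer loop
vertex -3.25 -3.247 -0.916
vertex -3.307 -2.667 -0.825
vertex -3.601 -2.927 -1.266
endloop
endfacet
facet normal -0.163 0.510 0.845
outer loop
vertex 0.171 4.317 2.066
vertex 1.054 3.656 2.635
vertex 1.347 4.712 2.054
endloop
endfacet
facet normal -0.304 0.913 0.273
outer loop
vertex 0.171 4.317 2.066
vertex 1.347 4.712 2.054
vertex 0.656 4.789 1.026
endloop
endfacet
facet normal -0.806 0.581 -0.112
outer loop
vertex 0.171 4.317 2.066
vertex 0.656 4.789 1.026
vertex -0.064 3.78 0.973
endloop
endfacet
facet normal -0.975 -0.026 0.223
outer loop
vertex 0.171 4.317 2.066
vertex -0.064 3.78 0.973
vertex 0.182 3.08 1.967
endloop
endfacet
facet normal -0.577 -0.070 0.814
outer loop
vertex 0.171 4.317 2.066
vertex 0.182 3.08 1.967
vertex 1.054 3.656 2.635
endloop
endfacet
facet normal 0.289 0.949 -0.123
outer loop
vertex 0.656 4.789 1.026
vertex 1.347 4.712 2.054
vertex 1.838 4.42 0.953
endloop
endfacet
facet normal 0.517 0.298 0.802
outer loop
vertex 1.347 4.712 2.054
vertex 1.054 3.656 2.635
vertex 2.084 3.72 1.947
endloop
endfacet
facet normal -0.153 -0.640 0.753
outer loop
vertex 1.054 3.656 2.635
vertex 0.182 3.08 1.967
vertex 1.364 2.711 1.894
endloop
endfacet
facet normal -0.796 -0.570 -0.204
outer loop
vertex 0.182 3.08 1.967
vertex -0.064 3.78 0.973
vertex 0.673 2.788 0.866
endloop
endfacet
facet normal -0.524 0.413 -0.745
outer loop
vertex -0.064 3.78 0.973
vertex 0.656 4.789 1.026
vertex 0.966 3.844 0.285
endloop
endfacet
facet normal 0.975 0.026 -0.223
outer loop
vertex 1.849 3.183 0.854
vertex 1.838 4.42 0.953
vertex 2.084 3.72 1.947
endloop
endfacet
facet normal 0.806 -0.581 0.112
outer loop
vertex 1.849 3.183 0.854
vertex 2.084 3.72 1.947
vertex 1.364 2.711 1.894
endloop
endfacet
facet normal 0.304 -0.913 -0.273
outer loop
vertex 1.849 3.183 0.854
vertex 1.364 2.711 1.894
vertex 0.673 2.788 0.866
endloop
endfacet
facet normal 0.163 -0.510 -0.845
outer loop
vertex 1.849 3.183 0.854
vertex 0.673 2.788 0.866
vertex 0.966 3.844 0.285
endloop
endfacet
facet normal 0.577 0.070 -0.814
outer loop
vertex 1.849 3.183 0.854
vertex 0.966 3.844 0.285
vertex 1.838 4.42 0.953
endloop
endfacet
facet normal 0.796 0.570 0.204
outer loop
vertex 2.084 3.72 1.947
vertex 1.838 4.42 0.953
vertex 1.347 4.712 2.054
endloop
endfacet
facet normal 0.524 -0.413 0.745
outer loop
vertex 1.364 2.711 1.894
vertex 2.084 3.72 1.947
vertex 1.054 3.656 2.635
endloop
endfacet
facet normal -0.289 -0.949 0.123
outer loop
vertex 0.673 2.788 0.866
vertex 1.364 2.711 1.894
vertex 0.182 3.08 1.967
endloop
endfacet
facet normal -0.517 -0.298 -0.802
outer loop
vertex 0.966 3.844 0.285
vertex 0.673 2.788 0.866
vertex -0.064 3.78 0.973
endloop
endfacet
facet normal 0.153 0.640 -0.753
outer loop
vertex 1.838 4.42 0.953
vertex 0.966 3.844 0.285
vertex 0.656 4.789 1.026
endloop
endfacet

endsolid


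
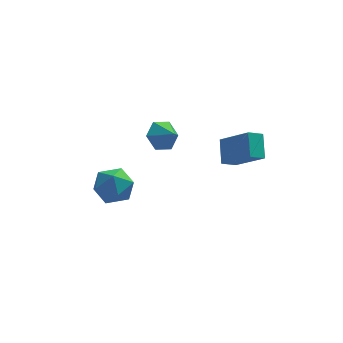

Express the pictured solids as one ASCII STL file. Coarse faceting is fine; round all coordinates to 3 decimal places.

solid 
facet normal -0.130 0.269 0.954
outer loop
vertex -2.246 1.286 -0.458
vertex -3.375 1.053 -0.546
vertex -2.638 0.226 -0.213
endloop
endfacet
facet normal 0.525 0.002 0.851
outer loop
vertex -2.246 1.286 -0.458
vertex -2.638 0.226 -0.213
vertex -1.66 0.355 -0.817
endloop
endfacet
facet normal 0.847 0.398 0.352
outer loop
vertex -2.246 1.286 -0.458
vertex -1.66 0.355 -0.817
vertex -1.793 1.262 -1.522
endloop
endfacet
facet normal 0.392 0.908 0.147
outer loop
vertex -2.246 1.286 -0.458
vertex -1.793 1.262 -1.522
vertex -2.853 1.693 -1.355
endloop
endfacet
facet normal -0.211 0.828 0.519
outer loop
vertex -2.246 1.286 -0.458
vertex -2.853 1.693 -1.355
vertex -3.375 1.053 -0.546
endloop
endfacet
facet normal 0.456 -0.660 0.597
outer loop
vertex -1.66 0.355 -0.817
vertex -2.638 0.226 -0.213
vertex -2.427 -0.453 -1.125
endloop
endfacet
facet normal -0.603 -0.230 0.764
outer loop
vertex -2.638 0.226 -0.213
vertex -3.375 1.053 -0.546
vertex -3.487 -0.022 -0.958
endloop
endfacet
facet normal -0.735 0.675 0.060
outer loop
vertex -3.375 1.053 -0.546
vertex -2.853 1.693 -1.355
vertex -3.62 0.885 -1.663
endloop
endfacet
facet normal 0.241 0.804 -0.543
outer loop
vertex -2.853 1.693 -1.355
vertex -1.793 1.262 -1.522
vertex -2.642 1.014 -2.267
endloop
endfacet
facet normal 0.977 -0.021 -0.211
outer loop
vertex -1.793 1.262 -1.522
vertex -1.66 0.355 -0.817
vertex -1.905 0.187 -1.934
endloop
endfacet
facet normal -0.392 -0.908 -0.147
outer loop
vertex -3.034 -0.046 -2.022
vertex -2.427 -0.453 -1.125
vertex -3.487 -0.022 -0.958
endloop
endfacet
facet normal -0.847 -0.398 -0.352
outer loop
vertex -3.034 -0.046 -2.022
vertex -3.487 -0.022 -0.958
vertex -3.62 0.885 -1.663
endloop
endfacet
facet normal -0.525 -0.002 -0.851
outer loop
vertex -3.034 -0.046 -2.022
vertex -3.62 0.885 -1.663
vertex -2.642 1.014 -2.267
endloop
endfacet
facet normal 0.130 -0.269 -0.954
outer loop
vertex -3.034 -0.046 -2.022
vertex -2.642 1.014 -2.267
vertex -1.905 0.187 -1.934
endloop
endfacet
facet normal 0.211 -0.828 -0.519
outer loop
vertex -3.034 -0.046 -2.022
vertex -1.905 0.187 -1.934
vertex -2.427 -0.453 -1.125
endloop
endfacet
facet normal -0.241 -0.804 0.543
outer loop
vertex -3.487 -0.022 -0.958
vertex -2.427 -0.453 -1.125
vertex -2.638 0.226 -0.213
endloop
endfacet
facet normal -0.977 0.021 0.211
outer loop
vertex -3.62 0.885 -1.663
vertex -3.487 -0.022 -0.958
vertex -3.375 1.053 -0.546
endloop
endfacet
facet normal -0.456 0.660 -0.597
outer loop
vertex -2.642 1.014 -2.267
vertex -3.62 0.885 -1.663
vertex -2.853 1.693 -1.355
endloop
endfacet
facet normal 0.603 0.230 -0.764
outer loop
vertex -1.905 0.187 -1.934
vertex -2.642 1.014 -2.267
vertex -1.793 1.262 -1.522
endloop
endfacet
facet normal 0.735 -0.675 -0.060
outer loop
vertex -2.427 -0.453 -1.125
vertex -1.905 0.187 -1.934
vertex -1.66 0.355 -0.817
endloop
endfacet
facet normal -0.593 0.533 -0.604
outer loop
vertex 2.346 -2.881 2.838
vertex 2.326 -1.849 3.769
vertex 3.046 -2.528 2.462
endloop
endfacet
facet normal 0.015 -0.742 -0.670
outer loop
vertex 4.274 -3.631 3.711
vertex 2.346 -2.881 2.838
vertex 3.046 -2.528 2.462
endloop
endfacet
facet normal -0.594 0.532 -0.604
outer loop
vertex 3.046 -2.528 2.462
vertex 2.326 -1.849 3.769
vertex 3.026 -1.496 3.392
endloop
endfacet
facet normal 0.805 0.406 -0.433
outer loop
vertex 3.026 -1.496 3.392
vertex 4.274 -3.631 3.711
vertex 3.046 -2.528 2.462
endloop
endfacet
facet normal -0.805 -0.406 0.433
outer loop
vertex 2.346 -2.881 2.838
vertex 3.554 -2.952 5.018
vertex 2.326 -1.849 3.769
endloop
endfacet
facet normal 0.014 -0.743 -0.669
outer loop
vertex 3.574 -3.984 4.088
vertex 2.346 -2.881 2.838
vertex 4.274 -3.631 3.711
endloop
endfacet
facet normal -0.805 -0.406 0.433
outer loop
vertex 3.574 -3.984 4.088
vertex 3.554 -2.952 5.018
vertex 2.346 -2.881 2.838
endloop
endfacet
facet normal -0.014 0.743 0.670
outer loop
vertex 2.326 -1.849 3.769
vertex 3.554 -2.952 5.018
vertex 3.026 -1.496 3.392
endloop
endfacet
facet normal 0.805 0.406 -0.433
outer loop
vertex 4.254 -2.599 4.642
vertex 4.274 -3.631 3.711
vertex 3.026 -1.496 3.392
endloop
endfacet
facet normal -0.015 0.743 0.670
outer loop
vertex 3.026 -1.496 3.392
vertex 3.554 -2.952 5.018
vertex 4.254 -2.599 4.642
endloop
endfacet
facet normal 0.594 -0.533 0.603
outer loop
vertex 4.254 -2.599 4.642
vertex 3.574 -3.984 4.088
vertex 4.274 -3.631 3.711
endloop
endfacet
facet normal 0.593 -0.533 0.604
outer loop
vertex 3.554 -2.952 5.018
vertex 3.574 -3.984 4.088
vertex 4.254 -2.599 4.642
endloop
endfacet
facet normal -0.555 0.635 -0.537
outer loop
vertex 0.121 -0.727 2.345
vertex -0.296 -0.442 3.114
vertex 0.468 -0.021 2.822
endloop
endfacet
facet normal 0.926 -0.321 -0.199
outer loop
vertex 0.121 -0.727 2.345
vertex 0.468 -0.021 2.822
vertex 0.276 -1.098 3.666
endloop
endfacet
facet normal -0.555 0.636 -0.535
outer loop
vertex 0.468 -0.021 2.822
vertex -0.296 -0.442 3.114
vertex 0.052 0.263 3.591
endloop
endfacet
facet normal 0.892 0.170 0.420
outer loop
vertex 0.468 -0.021 2.822
vertex 0.052 0.263 3.591
vertex 0.276 -1.098 3.666
endloop
endfacet
facet normal -0.555 0.636 -0.536
outer loop
vertex 0.052 0.263 3.591
vertex -0.296 -0.442 3.114
vertex -0.713 -0.158 3.883
endloop
endfacet
facet normal 0.305 0.102 0.947
outer loop
vertex 0.052 0.263 3.591
vertex -0.713 -0.158 3.883
vertex 0.276 -1.098 3.666
endloop
endfacet
facet normal -0.555 0.636 -0.536
outer loop
vertex -0.713 -0.158 3.883
vertex -0.296 -0.442 3.114
vertex -1.06 -0.863 3.406
endloop
endfacet
facet normal -0.247 -0.457 0.855
outer loop
vertex -0.713 -0.158 3.883
vertex -1.06 -0.863 3.406
vertex 0.276 -1.098 3.666
endloop
endfacet
facet normal -0.555 0.636 -0.536
outer loop
vertex -1.06 -0.863 3.406
vertex -0.296 -0.442 3.114
vertex -0.643 -1.148 2.636
endloop
endfacet
facet normal -0.213 -0.948 0.236
outer loop
vertex -1.06 -0.863 3.406
vertex -0.643 -1.148 2.636
vertex 0.276 -1.098 3.666
endloop
endfacet
facet normal -0.555 0.636 -0.537
outer loop
vertex -0.643 -1.148 2.636
vertex -0.296 -0.442 3.114
vertex 0.121 -0.727 2.345
endloop
endfacet
facet normal 0.374 -0.880 -0.291
outer loop
vertex -0.643 -1.148 2.636
vertex 0.121 -0.727 2.345
vertex 0.276 -1.098 3.666
endloop
endfacet

endsolid
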